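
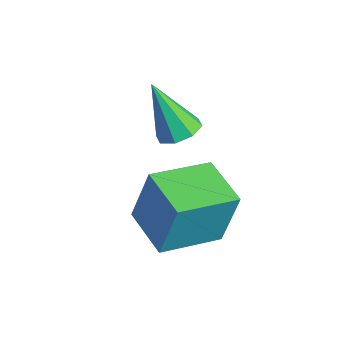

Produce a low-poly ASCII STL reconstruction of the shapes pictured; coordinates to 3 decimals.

solid 
facet normal 0.375 0.249 -0.893
outer loop
vertex 1.005 3.072 -3.435
vertex 0.39 2.993 -3.715
vertex 0.725 3.511 -3.43
endloop
endfacet
facet normal 0.597 0.373 0.711
outer loop
vertex 1.005 3.072 -3.435
vertex 0.725 3.511 -3.43
vertex -0.31 2.527 -2.045
endloop
endfacet
facet normal 0.375 0.249 -0.893
outer loop
vertex 0.725 3.511 -3.43
vertex 0.39 2.993 -3.715
vertex 0.249 3.646 -3.592
endloop
endfacet
facet normal 0.027 0.805 0.592
outer loop
vertex 0.725 3.511 -3.43
vertex 0.249 3.646 -3.592
vertex -0.31 2.527 -2.045
endloop
endfacet
facet normal 0.375 0.249 -0.893
outer loop
vertex 0.249 3.646 -3.592
vertex 0.39 2.993 -3.715
vertex -0.144 3.399 -3.826
endloop
endfacet
facet normal -0.628 0.720 0.294
outer loop
vertex 0.249 3.646 -3.592
vertex -0.144 3.399 -3.826
vertex -0.31 2.527 -2.045
endloop
endfacet
facet normal 0.374 0.248 -0.893
outer loop
vertex -0.144 3.399 -3.826
vertex 0.39 2.993 -3.715
vertex -0.225 2.913 -3.995
endloop
endfacet
facet normal -0.986 0.168 -0.010
outer loop
vertex -0.144 3.399 -3.826
vertex -0.225 2.913 -3.995
vertex -0.31 2.527 -2.045
endloop
endfacet
facet normal 0.374 0.249 -0.893
outer loop
vertex -0.225 2.913 -3.995
vertex 0.39 2.993 -3.715
vertex 0.055 2.474 -4.0
endloop
endfacet
facet normal -0.835 -0.531 -0.142
outer loop
vertex -0.225 2.913 -3.995
vertex 0.055 2.474 -4.0
vertex -0.31 2.527 -2.045
endloop
endfacet
facet normal 0.375 0.249 -0.893
outer loop
vertex 0.055 2.474 -4.0
vertex 0.39 2.993 -3.715
vertex 0.531 2.339 -3.838
endloop
endfacet
facet normal -0.265 -0.964 -0.023
outer loop
vertex 0.055 2.474 -4.0
vertex 0.531 2.339 -3.838
vertex -0.31 2.527 -2.045
endloop
endfacet
facet normal 0.375 0.249 -0.893
outer loop
vertex 0.531 2.339 -3.838
vertex 0.39 2.993 -3.715
vertex 0.924 2.587 -3.604
endloop
endfacet
facet normal 0.390 -0.878 0.275
outer loop
vertex 0.531 2.339 -3.838
vertex 0.924 2.587 -3.604
vertex -0.31 2.527 -2.045
endloop
endfacet
facet normal 0.375 0.249 -0.893
outer loop
vertex 0.924 2.587 -3.604
vertex 0.39 2.993 -3.715
vertex 1.005 3.072 -3.435
endloop
endfacet
facet normal 0.747 -0.326 0.579
outer loop
vertex 0.924 2.587 -3.604
vertex 1.005 3.072 -3.435
vertex -0.31 2.527 -2.045
endloop
endfacet
facet normal -0.993 -0.004 0.119
outer loop
vertex 2.517 0.987 -2.73
vertex 2.459 2.817 -3.157
vertex 2.312 0.577 -4.46
endloop
endfacet
facet normal 0.031 -0.973 0.227
outer loop
vertex 3.841 0.583 -4.643
vertex 2.517 0.987 -2.73
vertex 2.312 0.577 -4.46
endloop
endfacet
facet normal -0.993 -0.004 0.119
outer loop
vertex 2.312 0.577 -4.46
vertex 2.459 2.817 -3.157
vertex 2.254 2.407 -4.887
endloop
endfacet
facet normal -0.115 -0.229 -0.967
outer loop
vertex 2.254 2.407 -4.887
vertex 3.841 0.583 -4.643
vertex 2.312 0.577 -4.46
endloop
endfacet
facet normal 0.115 0.229 0.967
outer loop
vertex 2.517 0.987 -2.73
vertex 3.988 2.823 -3.34
vertex 2.459 2.817 -3.157
endloop
endfacet
facet normal 0.031 -0.973 0.227
outer loop
vertex 4.046 0.993 -2.913
vertex 2.517 0.987 -2.73
vertex 3.841 0.583 -4.643
endloop
endfacet
facet normal 0.115 0.229 0.967
outer loop
vertex 4.046 0.993 -2.913
vertex 3.988 2.823 -3.34
vertex 2.517 0.987 -2.73
endloop
endfacet
facet normal -0.031 0.973 -0.227
outer loop
vertex 2.459 2.817 -3.157
vertex 3.988 2.823 -3.34
vertex 2.254 2.407 -4.887
endloop
endfacet
facet normal -0.115 -0.229 -0.967
outer loop
vertex 3.783 2.413 -5.07
vertex 3.841 0.583 -4.643
vertex 2.254 2.407 -4.887
endloop
endfacet
facet normal -0.031 0.973 -0.227
outer loop
vertex 2.254 2.407 -4.887
vertex 3.988 2.823 -3.34
vertex 3.783 2.413 -5.07
endloop
endfacet
facet normal 0.993 0.004 -0.119
outer loop
vertex 3.783 2.413 -5.07
vertex 4.046 0.993 -2.913
vertex 3.841 0.583 -4.643
endloop
endfacet
facet normal 0.993 0.004 -0.119
outer loop
vertex 3.988 2.823 -3.34
vertex 4.046 0.993 -2.913
vertex 3.783 2.413 -5.07
endloop
endfacet

endsolid


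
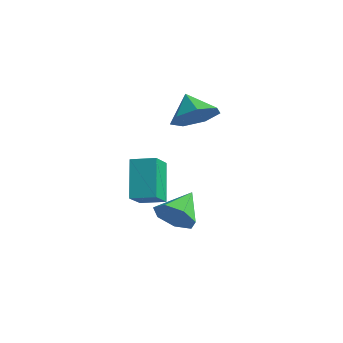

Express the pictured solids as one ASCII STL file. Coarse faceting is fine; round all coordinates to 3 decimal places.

solid 
facet normal 0.333 -0.828 -0.452
outer loop
vertex 3.109 -0.287 -1.451
vertex 2.716 -0.807 -0.788
vertex 2.348 -0.517 -1.591
endloop
endfacet
facet normal -0.146 0.820 -0.553
outer loop
vertex 3.109 -0.287 -1.451
vertex 2.348 -0.517 -1.591
vertex 2.204 0.467 -0.092
endloop
endfacet
facet normal 0.333 -0.828 -0.451
outer loop
vertex 2.348 -0.517 -1.591
vertex 2.716 -0.807 -0.788
vertex 1.864 -0.965 -1.126
endloop
endfacet
facet normal -0.798 0.466 -0.382
outer loop
vertex 2.348 -0.517 -1.591
vertex 1.864 -0.965 -1.126
vertex 2.204 0.467 -0.092
endloop
endfacet
facet normal 0.333 -0.827 -0.453
outer loop
vertex 1.864 -0.965 -1.126
vertex 2.716 -0.807 -0.788
vertex 2.022 -1.295 -0.407
endloop
endfacet
facet normal -0.969 0.057 0.239
outer loop
vertex 1.864 -0.965 -1.126
vertex 2.022 -1.295 -0.407
vertex 2.204 0.467 -0.092
endloop
endfacet
facet normal 0.334 -0.827 -0.452
outer loop
vertex 2.022 -1.295 -0.407
vertex 2.716 -0.807 -0.788
vertex 2.702 -1.257 0.026
endloop
endfacet
facet normal -0.531 -0.096 0.842
outer loop
vertex 2.022 -1.295 -0.407
vertex 2.702 -1.257 0.026
vertex 2.204 0.467 -0.092
endloop
endfacet
facet normal 0.332 -0.828 -0.452
outer loop
vertex 2.702 -1.257 0.026
vertex 2.716 -0.807 -0.788
vertex 3.393 -0.881 -0.155
endloop
endfacet
facet normal 0.189 0.121 0.974
outer loop
vertex 2.702 -1.257 0.026
vertex 3.393 -0.881 -0.155
vertex 2.204 0.467 -0.092
endloop
endfacet
facet normal 0.333 -0.827 -0.452
outer loop
vertex 3.393 -0.881 -0.155
vertex 2.716 -0.807 -0.788
vertex 3.574 -0.449 -0.812
endloop
endfacet
facet normal 0.646 0.544 0.536
outer loop
vertex 3.393 -0.881 -0.155
vertex 3.574 -0.449 -0.812
vertex 2.204 0.467 -0.092
endloop
endfacet
facet normal 0.333 -0.828 -0.452
outer loop
vertex 3.574 -0.449 -0.812
vertex 2.716 -0.807 -0.788
vertex 3.109 -0.287 -1.451
endloop
endfacet
facet normal 0.496 0.856 -0.144
outer loop
vertex 3.574 -0.449 -0.812
vertex 3.109 -0.287 -1.451
vertex 2.204 0.467 -0.092
endloop
endfacet
facet normal -0.397 0.685 -0.611
outer loop
vertex 0.92 -1.073 1.429
vertex 1.733 -0.423 1.63
vertex 1.879 -1.82 -0.032
endloop
endfacet
facet normal -0.767 -0.613 -0.190
outer loop
vertex 2.387 -2.697 0.75
vertex 0.92 -1.073 1.429
vertex 1.879 -1.82 -0.032
endloop
endfacet
facet normal -0.397 0.685 -0.611
outer loop
vertex 1.879 -1.82 -0.032
vertex 1.733 -0.423 1.63
vertex 2.692 -1.17 0.169
endloop
endfacet
facet normal 0.504 -0.393 -0.769
outer loop
vertex 2.692 -1.17 0.169
vertex 2.387 -2.697 0.75
vertex 1.879 -1.82 -0.032
endloop
endfacet
facet normal -0.504 0.393 0.769
outer loop
vertex 0.92 -1.073 1.429
vertex 2.241 -1.3 2.412
vertex 1.733 -0.423 1.63
endloop
endfacet
facet normal -0.767 -0.613 -0.190
outer loop
vertex 1.428 -1.95 2.211
vertex 0.92 -1.073 1.429
vertex 2.387 -2.697 0.75
endloop
endfacet
facet normal -0.504 0.393 0.769
outer loop
vertex 1.428 -1.95 2.211
vertex 2.241 -1.3 2.412
vertex 0.92 -1.073 1.429
endloop
endfacet
facet normal 0.767 0.613 0.190
outer loop
vertex 1.733 -0.423 1.63
vertex 2.241 -1.3 2.412
vertex 2.692 -1.17 0.169
endloop
endfacet
facet normal 0.504 -0.393 -0.769
outer loop
vertex 3.2 -2.047 0.951
vertex 2.387 -2.697 0.75
vertex 2.692 -1.17 0.169
endloop
endfacet
facet normal 0.767 0.613 0.190
outer loop
vertex 2.692 -1.17 0.169
vertex 2.241 -1.3 2.412
vertex 3.2 -2.047 0.951
endloop
endfacet
facet normal 0.397 -0.685 0.611
outer loop
vertex 3.2 -2.047 0.951
vertex 1.428 -1.95 2.211
vertex 2.387 -2.697 0.75
endloop
endfacet
facet normal 0.397 -0.685 0.611
outer loop
vertex 2.241 -1.3 2.412
vertex 1.428 -1.95 2.211
vertex 3.2 -2.047 0.951
endloop
endfacet
facet normal 0.727 -0.183 -0.662
outer loop
vertex 0.188 3.336 2.924
vertex -0.533 2.818 2.276
vertex -0.26 3.883 2.282
endloop
endfacet
facet normal -0.028 0.751 0.660
outer loop
vertex 0.188 3.336 2.924
vertex -0.26 3.883 2.282
vertex -1.507 3.062 3.164
endloop
endfacet
facet normal 0.726 -0.182 -0.663
outer loop
vertex -0.26 3.883 2.282
vertex -0.533 2.818 2.276
vertex -0.914 3.627 1.636
endloop
endfacet
facet normal -0.475 0.869 0.137
outer loop
vertex -0.26 3.883 2.282
vertex -0.914 3.627 1.636
vertex -1.507 3.062 3.164
endloop
endfacet
facet normal 0.726 -0.182 -0.663
outer loop
vertex -0.914 3.627 1.636
vertex -0.533 2.818 2.276
vertex -1.282 2.762 1.471
endloop
endfacet
facet normal -0.889 0.415 -0.192
outer loop
vertex -0.914 3.627 1.636
vertex -1.282 2.762 1.471
vertex -1.507 3.062 3.164
endloop
endfacet
facet normal 0.726 -0.183 -0.663
outer loop
vertex -1.282 2.762 1.471
vertex -0.533 2.818 2.276
vertex -1.086 1.939 1.913
endloop
endfacet
facet normal -0.959 -0.271 -0.079
outer loop
vertex -1.282 2.762 1.471
vertex -1.086 1.939 1.913
vertex -1.507 3.062 3.164
endloop
endfacet
facet normal 0.726 -0.183 -0.663
outer loop
vertex -1.086 1.939 1.913
vertex -0.533 2.818 2.276
vertex -0.474 1.777 2.627
endloop
endfacet
facet normal -0.632 -0.670 0.389
outer loop
vertex -1.086 1.939 1.913
vertex -0.474 1.777 2.627
vertex -1.507 3.062 3.164
endloop
endfacet
facet normal 0.727 -0.182 -0.662
outer loop
vertex -0.474 1.777 2.627
vertex -0.533 2.818 2.276
vertex 0.093 2.399 3.078
endloop
endfacet
facet normal -0.154 -0.484 0.861
outer loop
vertex -0.474 1.777 2.627
vertex 0.093 2.399 3.078
vertex -1.507 3.062 3.164
endloop
endfacet
facet normal 0.727 -0.183 -0.662
outer loop
vertex 0.093 2.399 3.078
vertex -0.533 2.818 2.276
vertex 0.188 3.336 2.924
endloop
endfacet
facet normal 0.115 0.150 0.982
outer loop
vertex 0.093 2.399 3.078
vertex 0.188 3.336 2.924
vertex -1.507 3.062 3.164
endloop
endfacet

endsolid


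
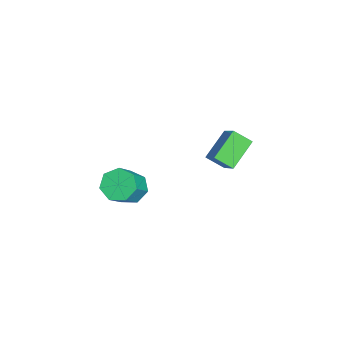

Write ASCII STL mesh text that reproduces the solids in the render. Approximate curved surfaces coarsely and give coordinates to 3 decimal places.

solid 
facet normal -0.580 0.649 0.492
outer loop
vertex -1.282 3.039 -0.187
vertex -0.932 3.659 -0.593
vertex -2.247 2.931 -1.181
endloop
endfacet
facet normal -0.426 -0.757 0.496
outer loop
vertex -1.488 2.081 -1.827
vertex -1.282 3.039 -0.187
vertex -2.247 2.931 -1.181
endloop
endfacet
facet normal -0.580 0.649 0.493
outer loop
vertex -2.247 2.931 -1.181
vertex -0.932 3.659 -0.593
vertex -1.898 3.552 -1.588
endloop
endfacet
facet normal -0.695 -0.078 -0.715
outer loop
vertex -1.898 3.552 -1.588
vertex -1.488 2.081 -1.827
vertex -2.247 2.931 -1.181
endloop
endfacet
facet normal 0.695 0.076 0.715
outer loop
vertex -1.282 3.039 -0.187
vertex -0.173 2.809 -1.239
vertex -0.932 3.659 -0.593
endloop
endfacet
facet normal -0.427 -0.757 0.496
outer loop
vertex -0.522 2.188 -0.832
vertex -1.282 3.039 -0.187
vertex -1.488 2.081 -1.827
endloop
endfacet
facet normal 0.695 0.078 0.715
outer loop
vertex -0.522 2.188 -0.832
vertex -0.173 2.809 -1.239
vertex -1.282 3.039 -0.187
endloop
endfacet
facet normal 0.426 0.757 -0.495
outer loop
vertex -0.932 3.659 -0.593
vertex -0.173 2.809 -1.239
vertex -1.898 3.552 -1.588
endloop
endfacet
facet normal -0.694 -0.077 -0.716
outer loop
vertex -1.138 2.701 -2.233
vertex -1.488 2.081 -1.827
vertex -1.898 3.552 -1.588
endloop
endfacet
facet normal 0.426 0.757 -0.496
outer loop
vertex -1.898 3.552 -1.588
vertex -0.173 2.809 -1.239
vertex -1.138 2.701 -2.233
endloop
endfacet
facet normal 0.579 -0.650 -0.493
outer loop
vertex -1.138 2.701 -2.233
vertex -0.522 2.188 -0.832
vertex -1.488 2.081 -1.827
endloop
endfacet
facet normal 0.580 -0.649 -0.493
outer loop
vertex -0.173 2.809 -1.239
vertex -0.522 2.188 -0.832
vertex -1.138 2.701 -2.233
endloop
endfacet
facet normal -0.560 0.294 -0.774
outer loop
vertex 0.782 -1.364 -1.307
vertex 0.421 -0.988 -0.903
vertex 0.967 -0.827 -1.237
endloop
endfacet
facet normal 0.762 -0.181 -0.622
outer loop
vertex 0.782 -1.364 -1.307
vertex 0.967 -0.827 -1.237
vertex 1.859 -1.929 0.178
endloop
endfacet
facet normal 0.762 -0.181 -0.622
outer loop
vertex 1.859 -1.929 0.178
vertex 0.967 -0.827 -1.237
vertex 2.044 -1.392 0.248
endloop
endfacet
facet normal 0.562 -0.294 0.773
outer loop
vertex 1.859 -1.929 0.178
vertex 2.044 -1.392 0.248
vertex 1.499 -1.552 0.583
endloop
endfacet
facet normal -0.560 0.294 -0.774
outer loop
vertex 0.967 -0.827 -1.237
vertex 0.421 -0.988 -0.903
vertex 0.741 -0.41 -0.915
endloop
endfacet
facet normal 0.728 0.620 -0.292
outer loop
vertex 0.967 -0.827 -1.237
vertex 0.741 -0.41 -0.915
vertex 2.044 -1.392 0.248
endloop
endfacet
facet normal 0.728 0.620 -0.292
outer loop
vertex 2.044 -1.392 0.248
vertex 0.741 -0.41 -0.915
vertex 1.818 -0.975 0.57
endloop
endfacet
facet normal 0.562 -0.293 0.774
outer loop
vertex 2.044 -1.392 0.248
vertex 1.818 -0.975 0.57
vertex 1.499 -1.552 0.583
endloop
endfacet
facet normal -0.561 0.295 -0.773
outer loop
vertex 0.741 -0.41 -0.915
vertex 0.421 -0.988 -0.903
vertex 0.275 -0.429 -0.584
endloop
endfacet
facet normal 0.145 0.955 0.258
outer loop
vertex 0.741 -0.41 -0.915
vertex 0.275 -0.429 -0.584
vertex 1.818 -0.975 0.57
endloop
endfacet
facet normal 0.145 0.955 0.258
outer loop
vertex 1.818 -0.975 0.57
vertex 0.275 -0.429 -0.584
vertex 1.352 -0.994 0.902
endloop
endfacet
facet normal 0.563 -0.294 0.773
outer loop
vertex 1.818 -0.975 0.57
vertex 1.352 -0.994 0.902
vertex 1.499 -1.552 0.583
endloop
endfacet
facet normal -0.560 0.295 -0.774
outer loop
vertex 0.275 -0.429 -0.584
vertex 0.421 -0.988 -0.903
vertex -0.082 -0.868 -0.493
endloop
endfacet
facet normal -0.546 0.571 0.613
outer loop
vertex 0.275 -0.429 -0.584
vertex -0.082 -0.868 -0.493
vertex 1.352 -0.994 0.902
endloop
endfacet
facet normal -0.546 0.570 0.613
outer loop
vertex 1.352 -0.994 0.902
vertex -0.082 -0.868 -0.493
vertex 0.996 -1.433 0.993
endloop
endfacet
facet normal 0.561 -0.295 0.774
outer loop
vertex 1.352 -0.994 0.902
vertex 0.996 -1.433 0.993
vertex 1.499 -1.552 0.583
endloop
endfacet
facet normal -0.561 0.293 -0.774
outer loop
vertex -0.082 -0.868 -0.493
vertex 0.421 -0.988 -0.903
vertex -0.059 -1.397 -0.71
endloop
endfacet
facet normal -0.827 -0.244 0.507
outer loop
vertex -0.082 -0.868 -0.493
vertex -0.059 -1.397 -0.71
vertex 0.996 -1.433 0.993
endloop
endfacet
facet normal -0.827 -0.243 0.507
outer loop
vertex 0.996 -1.433 0.993
vertex -0.059 -1.397 -0.71
vertex 1.018 -1.962 0.775
endloop
endfacet
facet normal 0.561 -0.295 0.774
outer loop
vertex 0.996 -1.433 0.993
vertex 1.018 -1.962 0.775
vertex 1.499 -1.552 0.583
endloop
endfacet
facet normal -0.562 0.294 -0.773
outer loop
vertex -0.059 -1.397 -0.71
vertex 0.421 -0.988 -0.903
vertex 0.325 -1.618 -1.073
endloop
endfacet
facet normal -0.485 -0.874 0.019
outer loop
vertex -0.059 -1.397 -0.71
vertex 0.325 -1.618 -1.073
vertex 1.018 -1.962 0.775
endloop
endfacet
facet normal -0.485 -0.874 0.019
outer loop
vertex 1.018 -1.962 0.775
vertex 0.325 -1.618 -1.073
vertex 1.402 -2.183 0.413
endloop
endfacet
facet normal 0.560 -0.295 0.774
outer loop
vertex 1.018 -1.962 0.775
vertex 1.402 -2.183 0.413
vertex 1.499 -1.552 0.583
endloop
endfacet
facet normal -0.560 0.294 -0.774
outer loop
vertex 0.325 -1.618 -1.073
vertex 0.421 -0.988 -0.903
vertex 0.782 -1.364 -1.307
endloop
endfacet
facet normal 0.223 -0.847 -0.483
outer loop
vertex 0.325 -1.618 -1.073
vertex 0.782 -1.364 -1.307
vertex 1.402 -2.183 0.413
endloop
endfacet
facet normal 0.222 -0.847 -0.483
outer loop
vertex 1.402 -2.183 0.413
vertex 0.782 -1.364 -1.307
vertex 1.859 -1.929 0.178
endloop
endfacet
facet normal 0.561 -0.295 0.773
outer loop
vertex 1.402 -2.183 0.413
vertex 1.859 -1.929 0.178
vertex 1.499 -1.552 0.583
endloop
endfacet

endsolid


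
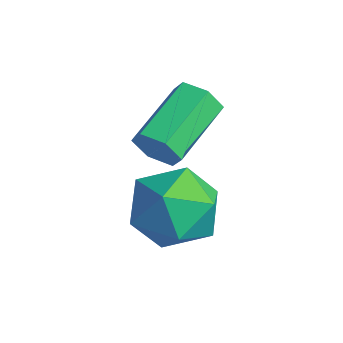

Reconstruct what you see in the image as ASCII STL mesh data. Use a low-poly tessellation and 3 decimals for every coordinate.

solid 
facet normal -0.984 -0.168 0.055
outer loop
vertex 2.819 0.414 2.584
vertex 2.962 -0.642 1.928
vertex 3.036 -0.666 3.177
endloop
endfacet
facet normal -0.754 0.193 0.628
outer loop
vertex 2.819 0.414 2.584
vertex 3.036 -0.666 3.177
vertex 3.614 0.379 3.55
endloop
endfacet
facet normal -0.452 0.797 0.400
outer loop
vertex 2.819 0.414 2.584
vertex 3.614 0.379 3.55
vertex 3.896 1.05 2.532
endloop
endfacet
facet normal -0.494 0.811 -0.312
outer loop
vertex 2.819 0.414 2.584
vertex 3.896 1.05 2.532
vertex 3.493 0.419 1.529
endloop
endfacet
facet normal -0.824 0.215 -0.525
outer loop
vertex 2.819 0.414 2.584
vertex 3.493 0.419 1.529
vertex 2.962 -0.642 1.928
endloop
endfacet
facet normal -0.251 -0.199 0.947
outer loop
vertex 3.614 0.379 3.55
vertex 3.036 -0.666 3.177
vertex 4.247 -0.699 3.491
endloop
endfacet
facet normal -0.624 -0.781 0.022
outer loop
vertex 3.036 -0.666 3.177
vertex 2.962 -0.642 1.928
vertex 3.844 -1.33 2.488
endloop
endfacet
facet normal -0.363 -0.163 -0.917
outer loop
vertex 2.962 -0.642 1.928
vertex 3.493 0.419 1.529
vertex 4.126 -0.659 1.47
endloop
endfacet
facet normal 0.170 0.802 -0.573
outer loop
vertex 3.493 0.419 1.529
vertex 3.896 1.05 2.532
vertex 4.704 0.386 1.843
endloop
endfacet
facet normal 0.239 0.779 0.580
outer loop
vertex 3.896 1.05 2.532
vertex 3.614 0.379 3.55
vertex 4.778 0.362 3.092
endloop
endfacet
facet normal 0.494 -0.811 0.312
outer loop
vertex 4.921 -0.694 2.436
vertex 4.247 -0.699 3.491
vertex 3.844 -1.33 2.488
endloop
endfacet
facet normal 0.452 -0.797 -0.400
outer loop
vertex 4.921 -0.694 2.436
vertex 3.844 -1.33 2.488
vertex 4.126 -0.659 1.47
endloop
endfacet
facet normal 0.754 -0.193 -0.628
outer loop
vertex 4.921 -0.694 2.436
vertex 4.126 -0.659 1.47
vertex 4.704 0.386 1.843
endloop
endfacet
facet normal 0.984 0.168 -0.055
outer loop
vertex 4.921 -0.694 2.436
vertex 4.704 0.386 1.843
vertex 4.778 0.362 3.092
endloop
endfacet
facet normal 0.824 -0.215 0.525
outer loop
vertex 4.921 -0.694 2.436
vertex 4.778 0.362 3.092
vertex 4.247 -0.699 3.491
endloop
endfacet
facet normal -0.170 -0.802 0.573
outer loop
vertex 3.844 -1.33 2.488
vertex 4.247 -0.699 3.491
vertex 3.036 -0.666 3.177
endloop
endfacet
facet normal -0.239 -0.779 -0.580
outer loop
vertex 4.126 -0.659 1.47
vertex 3.844 -1.33 2.488
vertex 2.962 -0.642 1.928
endloop
endfacet
facet normal 0.251 0.199 -0.947
outer loop
vertex 4.704 0.386 1.843
vertex 4.126 -0.659 1.47
vertex 3.493 0.419 1.529
endloop
endfacet
facet normal 0.624 0.781 -0.022
outer loop
vertex 4.778 0.362 3.092
vertex 4.704 0.386 1.843
vertex 3.896 1.05 2.532
endloop
endfacet
facet normal 0.363 0.163 0.917
outer loop
vertex 4.247 -0.699 3.491
vertex 4.778 0.362 3.092
vertex 3.614 0.379 3.55
endloop
endfacet
facet normal 0.386 -0.864 -0.323
outer loop
vertex 2.799 0.309 3.865
vertex 2.37 0.329 3.3
vertex 3.013 0.628 3.268
endloop
endfacet
facet normal 0.872 0.226 0.434
outer loop
vertex 2.799 0.309 3.865
vertex 3.013 0.628 3.268
vertex 2.04 2.01 4.505
endloop
endfacet
facet normal 0.872 0.227 0.433
outer loop
vertex 2.04 2.01 4.505
vertex 3.013 0.628 3.268
vertex 2.253 2.33 3.908
endloop
endfacet
facet normal -0.385 0.864 0.325
outer loop
vertex 2.04 2.01 4.505
vertex 2.253 2.33 3.908
vertex 1.61 2.031 3.94
endloop
endfacet
facet normal 0.385 -0.864 -0.325
outer loop
vertex 3.013 0.628 3.268
vertex 2.37 0.329 3.3
vertex 2.583 0.649 2.703
endloop
endfacet
facet normal 0.697 0.503 -0.511
outer loop
vertex 3.013 0.628 3.268
vertex 2.583 0.649 2.703
vertex 2.253 2.33 3.908
endloop
endfacet
facet normal 0.697 0.503 -0.511
outer loop
vertex 2.253 2.33 3.908
vertex 2.583 0.649 2.703
vertex 1.824 2.35 3.343
endloop
endfacet
facet normal -0.386 0.864 0.323
outer loop
vertex 2.253 2.33 3.908
vertex 1.824 2.35 3.343
vertex 1.61 2.031 3.94
endloop
endfacet
facet normal 0.385 -0.864 -0.325
outer loop
vertex 2.583 0.649 2.703
vertex 2.37 0.329 3.3
vertex 1.94 0.35 2.735
endloop
endfacet
facet normal -0.176 0.277 -0.945
outer loop
vertex 2.583 0.649 2.703
vertex 1.94 0.35 2.735
vertex 1.824 2.35 3.343
endloop
endfacet
facet normal -0.176 0.277 -0.945
outer loop
vertex 1.824 2.35 3.343
vertex 1.94 0.35 2.735
vertex 1.181 2.051 3.375
endloop
endfacet
facet normal -0.386 0.864 0.323
outer loop
vertex 1.824 2.35 3.343
vertex 1.181 2.051 3.375
vertex 1.61 2.031 3.94
endloop
endfacet
facet normal 0.385 -0.864 -0.325
outer loop
vertex 1.94 0.35 2.735
vertex 2.37 0.329 3.3
vertex 1.727 0.03 3.332
endloop
endfacet
facet normal -0.873 -0.227 -0.433
outer loop
vertex 1.94 0.35 2.735
vertex 1.727 0.03 3.332
vertex 1.181 2.051 3.375
endloop
endfacet
facet normal -0.872 -0.226 -0.434
outer loop
vertex 1.181 2.051 3.375
vertex 1.727 0.03 3.332
vertex 0.967 1.732 3.972
endloop
endfacet
facet normal -0.386 0.864 0.323
outer loop
vertex 1.181 2.051 3.375
vertex 0.967 1.732 3.972
vertex 1.61 2.031 3.94
endloop
endfacet
facet normal 0.386 -0.864 -0.323
outer loop
vertex 1.727 0.03 3.332
vertex 2.37 0.329 3.3
vertex 2.156 0.01 3.897
endloop
endfacet
facet normal -0.697 -0.503 0.511
outer loop
vertex 1.727 0.03 3.332
vertex 2.156 0.01 3.897
vertex 0.967 1.732 3.972
endloop
endfacet
facet normal -0.697 -0.503 0.511
outer loop
vertex 0.967 1.732 3.972
vertex 2.156 0.01 3.897
vertex 1.397 1.711 4.537
endloop
endfacet
facet normal -0.385 0.864 0.325
outer loop
vertex 0.967 1.732 3.972
vertex 1.397 1.711 4.537
vertex 1.61 2.031 3.94
endloop
endfacet
facet normal 0.386 -0.864 -0.323
outer loop
vertex 2.156 0.01 3.897
vertex 2.37 0.329 3.3
vertex 2.799 0.309 3.865
endloop
endfacet
facet normal 0.176 -0.277 0.945
outer loop
vertex 2.156 0.01 3.897
vertex 2.799 0.309 3.865
vertex 1.397 1.711 4.537
endloop
endfacet
facet normal 0.176 -0.277 0.945
outer loop
vertex 1.397 1.711 4.537
vertex 2.799 0.309 3.865
vertex 2.04 2.01 4.505
endloop
endfacet
facet normal -0.385 0.864 0.325
outer loop
vertex 1.397 1.711 4.537
vertex 2.04 2.01 4.505
vertex 1.61 2.031 3.94
endloop
endfacet

endsolid


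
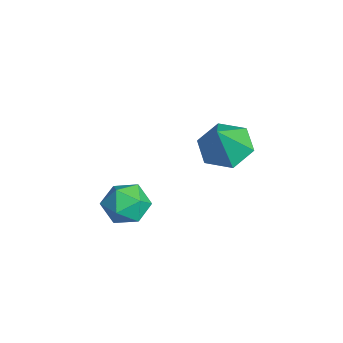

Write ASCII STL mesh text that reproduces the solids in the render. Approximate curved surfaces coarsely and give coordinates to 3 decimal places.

solid 
facet normal -0.446 0.309 -0.840
outer loop
vertex -3.224 1.976 1.075
vertex -3.754 1.176 1.062
vertex -4.075 1.956 1.519
endloop
endfacet
facet normal 0.318 0.699 0.640
outer loop
vertex -3.224 1.976 1.075
vertex -4.075 1.956 1.519
vertex -3.046 0.684 2.398
endloop
endfacet
facet normal -0.446 0.309 -0.840
outer loop
vertex -4.075 1.956 1.519
vertex -3.754 1.176 1.062
vertex -4.605 1.156 1.506
endloop
endfacet
facet normal -0.418 0.263 0.870
outer loop
vertex -4.075 1.956 1.519
vertex -4.605 1.156 1.506
vertex -3.046 0.684 2.398
endloop
endfacet
facet normal -0.446 0.309 -0.840
outer loop
vertex -4.605 1.156 1.506
vertex -3.754 1.176 1.062
vertex -4.284 0.375 1.049
endloop
endfacet
facet normal -0.530 -0.580 0.619
outer loop
vertex -4.605 1.156 1.506
vertex -4.284 0.375 1.049
vertex -3.046 0.684 2.398
endloop
endfacet
facet normal -0.446 0.309 -0.840
outer loop
vertex -4.284 0.375 1.049
vertex -3.754 1.176 1.062
vertex -3.433 0.395 0.605
endloop
endfacet
facet normal 0.095 -0.986 0.138
outer loop
vertex -4.284 0.375 1.049
vertex -3.433 0.395 0.605
vertex -3.046 0.684 2.398
endloop
endfacet
facet normal -0.446 0.309 -0.840
outer loop
vertex -3.433 0.395 0.605
vertex -3.754 1.176 1.062
vertex -2.903 1.196 0.618
endloop
endfacet
facet normal 0.831 -0.548 -0.091
outer loop
vertex -3.433 0.395 0.605
vertex -2.903 1.196 0.618
vertex -3.046 0.684 2.398
endloop
endfacet
facet normal -0.446 0.309 -0.840
outer loop
vertex -2.903 1.196 0.618
vertex -3.754 1.176 1.062
vertex -3.224 1.976 1.075
endloop
endfacet
facet normal 0.942 0.294 0.160
outer loop
vertex -2.903 1.196 0.618
vertex -3.224 1.976 1.075
vertex -3.046 0.684 2.398
endloop
endfacet
facet normal 0.136 0.256 0.957
outer loop
vertex -2.283 -2.027 0.972
vertex -1.951 -2.795 1.13
vertex -1.445 -2.154 0.887
endloop
endfacet
facet normal 0.179 0.827 0.532
outer loop
vertex -2.283 -2.027 0.972
vertex -1.445 -2.154 0.887
vertex -1.866 -1.691 0.309
endloop
endfacet
facet normal -0.435 0.883 0.174
outer loop
vertex -2.283 -2.027 0.972
vertex -1.866 -1.691 0.309
vertex -2.632 -2.046 0.195
endloop
endfacet
facet normal -0.859 0.346 0.377
outer loop
vertex -2.283 -2.027 0.972
vertex -2.632 -2.046 0.195
vertex -2.684 -2.728 0.702
endloop
endfacet
facet normal -0.507 -0.042 0.861
outer loop
vertex -2.283 -2.027 0.972
vertex -2.684 -2.728 0.702
vertex -1.951 -2.795 1.13
endloop
endfacet
facet normal 0.701 0.711 0.059
outer loop
vertex -1.866 -1.691 0.309
vertex -1.445 -2.154 0.887
vertex -1.276 -2.252 0.058
endloop
endfacet
facet normal 0.630 -0.214 0.747
outer loop
vertex -1.445 -2.154 0.887
vertex -1.951 -2.795 1.13
vertex -1.328 -2.934 0.565
endloop
endfacet
facet normal -0.409 -0.695 0.592
outer loop
vertex -1.951 -2.795 1.13
vertex -2.684 -2.728 0.702
vertex -2.094 -3.289 0.451
endloop
endfacet
facet normal -0.979 -0.068 -0.192
outer loop
vertex -2.684 -2.728 0.702
vertex -2.632 -2.046 0.195
vertex -2.515 -2.826 -0.127
endloop
endfacet
facet normal -0.294 0.801 -0.521
outer loop
vertex -2.632 -2.046 0.195
vertex -1.866 -1.691 0.309
vertex -2.009 -2.185 -0.37
endloop
endfacet
facet normal 0.859 -0.346 -0.377
outer loop
vertex -1.677 -2.953 -0.212
vertex -1.276 -2.252 0.058
vertex -1.328 -2.934 0.565
endloop
endfacet
facet normal 0.435 -0.883 -0.174
outer loop
vertex -1.677 -2.953 -0.212
vertex -1.328 -2.934 0.565
vertex -2.094 -3.289 0.451
endloop
endfacet
facet normal -0.179 -0.827 -0.532
outer loop
vertex -1.677 -2.953 -0.212
vertex -2.094 -3.289 0.451
vertex -2.515 -2.826 -0.127
endloop
endfacet
facet normal -0.136 -0.256 -0.957
outer loop
vertex -1.677 -2.953 -0.212
vertex -2.515 -2.826 -0.127
vertex -2.009 -2.185 -0.37
endloop
endfacet
facet normal 0.507 0.042 -0.861
outer loop
vertex -1.677 -2.953 -0.212
vertex -2.009 -2.185 -0.37
vertex -1.276 -2.252 0.058
endloop
endfacet
facet normal 0.979 0.068 0.192
outer loop
vertex -1.328 -2.934 0.565
vertex -1.276 -2.252 0.058
vertex -1.445 -2.154 0.887
endloop
endfacet
facet normal 0.294 -0.801 0.521
outer loop
vertex -2.094 -3.289 0.451
vertex -1.328 -2.934 0.565
vertex -1.951 -2.795 1.13
endloop
endfacet
facet normal -0.701 -0.711 -0.059
outer loop
vertex -2.515 -2.826 -0.127
vertex -2.094 -3.289 0.451
vertex -2.684 -2.728 0.702
endloop
endfacet
facet normal -0.630 0.214 -0.747
outer loop
vertex -2.009 -2.185 -0.37
vertex -2.515 -2.826 -0.127
vertex -2.632 -2.046 0.195
endloop
endfacet
facet normal 0.409 0.695 -0.592
outer loop
vertex -1.276 -2.252 0.058
vertex -2.009 -2.185 -0.37
vertex -1.866 -1.691 0.309
endloop
endfacet

endsolid


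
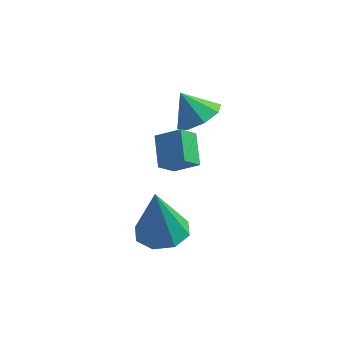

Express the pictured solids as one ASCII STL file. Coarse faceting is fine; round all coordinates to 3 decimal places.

solid 
facet normal -0.843 -0.009 -0.538
outer loop
vertex -2.902 0.267 -0.277
vertex -3.306 1.302 0.338
vertex -2.511 0.788 -0.898
endloop
endfacet
facet normal 0.318 -0.815 -0.484
outer loop
vertex -1.634 0.798 -0.338
vertex -2.902 0.267 -0.277
vertex -2.511 0.788 -0.898
endloop
endfacet
facet normal -0.843 -0.009 -0.538
outer loop
vertex -2.511 0.788 -0.898
vertex -3.306 1.302 0.338
vertex -2.915 1.823 -0.283
endloop
endfacet
facet normal 0.434 0.579 -0.690
outer loop
vertex -2.915 1.823 -0.283
vertex -1.634 0.798 -0.338
vertex -2.511 0.788 -0.898
endloop
endfacet
facet normal -0.434 -0.579 0.690
outer loop
vertex -2.902 0.267 -0.277
vertex -2.429 1.312 0.898
vertex -3.306 1.302 0.338
endloop
endfacet
facet normal 0.318 -0.815 -0.484
outer loop
vertex -2.025 0.277 0.283
vertex -2.902 0.267 -0.277
vertex -1.634 0.798 -0.338
endloop
endfacet
facet normal -0.434 -0.579 0.690
outer loop
vertex -2.025 0.277 0.283
vertex -2.429 1.312 0.898
vertex -2.902 0.267 -0.277
endloop
endfacet
facet normal -0.318 0.815 0.484
outer loop
vertex -3.306 1.302 0.338
vertex -2.429 1.312 0.898
vertex -2.915 1.823 -0.283
endloop
endfacet
facet normal 0.434 0.579 -0.690
outer loop
vertex -2.038 1.833 0.277
vertex -1.634 0.798 -0.338
vertex -2.915 1.823 -0.283
endloop
endfacet
facet normal -0.318 0.815 0.484
outer loop
vertex -2.915 1.823 -0.283
vertex -2.429 1.312 0.898
vertex -2.038 1.833 0.277
endloop
endfacet
facet normal 0.843 0.009 0.538
outer loop
vertex -2.038 1.833 0.277
vertex -2.025 0.277 0.283
vertex -1.634 0.798 -0.338
endloop
endfacet
facet normal 0.843 0.009 0.538
outer loop
vertex -2.429 1.312 0.898
vertex -2.025 0.277 0.283
vertex -2.038 1.833 0.277
endloop
endfacet
facet normal 0.582 -0.156 -0.798
outer loop
vertex -1.249 1.969 1.898
vertex -1.847 1.469 1.559
vertex -1.669 2.299 1.527
endloop
endfacet
facet normal 0.088 0.792 0.605
outer loop
vertex -1.249 1.969 1.898
vertex -1.669 2.299 1.527
vertex -2.533 1.651 2.501
endloop
endfacet
facet normal 0.580 -0.155 -0.799
outer loop
vertex -1.669 2.299 1.527
vertex -1.847 1.469 1.559
vertex -2.194 2.144 1.176
endloop
endfacet
facet normal -0.411 0.884 0.224
outer loop
vertex -1.669 2.299 1.527
vertex -2.194 2.144 1.176
vertex -2.533 1.651 2.501
endloop
endfacet
facet normal 0.582 -0.154 -0.798
outer loop
vertex -2.194 2.144 1.176
vertex -1.847 1.469 1.559
vertex -2.515 1.592 1.048
endloop
endfacet
facet normal -0.861 0.508 -0.031
outer loop
vertex -2.194 2.144 1.176
vertex -2.515 1.592 1.048
vertex -2.533 1.651 2.501
endloop
endfacet
facet normal 0.582 -0.155 -0.798
outer loop
vertex -2.515 1.592 1.048
vertex -1.847 1.469 1.559
vertex -2.445 0.969 1.22
endloop
endfacet
facet normal -0.993 -0.114 -0.008
outer loop
vertex -2.515 1.592 1.048
vertex -2.445 0.969 1.22
vertex -2.533 1.651 2.501
endloop
endfacet
facet normal 0.582 -0.154 -0.799
outer loop
vertex -2.445 0.969 1.22
vertex -1.847 1.469 1.559
vertex -2.025 0.638 1.59
endloop
endfacet
facet normal -0.734 -0.619 0.279
outer loop
vertex -2.445 0.969 1.22
vertex -2.025 0.638 1.59
vertex -2.533 1.651 2.501
endloop
endfacet
facet normal 0.581 -0.154 -0.799
outer loop
vertex -2.025 0.638 1.59
vertex -1.847 1.469 1.559
vertex -1.5 0.794 1.942
endloop
endfacet
facet normal -0.232 -0.712 0.662
outer loop
vertex -2.025 0.638 1.59
vertex -1.5 0.794 1.942
vertex -2.533 1.651 2.501
endloop
endfacet
facet normal 0.581 -0.154 -0.799
outer loop
vertex -1.5 0.794 1.942
vertex -1.847 1.469 1.559
vertex -1.179 1.345 2.069
endloop
endfacet
facet normal 0.216 -0.337 0.916
outer loop
vertex -1.5 0.794 1.942
vertex -1.179 1.345 2.069
vertex -2.533 1.651 2.501
endloop
endfacet
facet normal 0.581 -0.154 -0.799
outer loop
vertex -1.179 1.345 2.069
vertex -1.847 1.469 1.559
vertex -1.249 1.969 1.898
endloop
endfacet
facet normal 0.349 0.284 0.893
outer loop
vertex -1.179 1.345 2.069
vertex -1.249 1.969 1.898
vertex -2.533 1.651 2.501
endloop
endfacet
facet normal 0.106 0.025 -0.994
outer loop
vertex -1.831 0.04 -2.763
vertex -2.541 -0.584 -2.854
vertex -2.479 0.363 -2.824
endloop
endfacet
facet normal 0.363 0.814 0.453
outer loop
vertex -1.831 0.04 -2.763
vertex -2.479 0.363 -2.824
vertex -2.759 -0.636 -0.806
endloop
endfacet
facet normal 0.105 0.025 -0.994
outer loop
vertex -2.479 0.363 -2.824
vertex -2.541 -0.584 -2.854
vertex -3.164 0.131 -2.902
endloop
endfacet
facet normal -0.335 0.862 0.380
outer loop
vertex -2.479 0.363 -2.824
vertex -3.164 0.131 -2.902
vertex -2.759 -0.636 -0.806
endloop
endfacet
facet normal 0.105 0.025 -0.994
outer loop
vertex -3.164 0.131 -2.902
vertex -2.541 -0.584 -2.854
vertex -3.484 -0.52 -2.952
endloop
endfacet
facet normal -0.862 0.400 0.313
outer loop
vertex -3.164 0.131 -2.902
vertex -3.484 -0.52 -2.952
vertex -2.759 -0.636 -0.806
endloop
endfacet
facet normal 0.105 0.025 -0.994
outer loop
vertex -3.484 -0.52 -2.952
vertex -2.541 -0.584 -2.854
vertex -3.252 -1.209 -2.945
endloop
endfacet
facet normal -0.908 -0.303 0.290
outer loop
vertex -3.484 -0.52 -2.952
vertex -3.252 -1.209 -2.945
vertex -2.759 -0.636 -0.806
endloop
endfacet
facet normal 0.106 0.025 -0.994
outer loop
vertex -3.252 -1.209 -2.945
vertex -2.541 -0.584 -2.854
vertex -2.603 -1.532 -2.884
endloop
endfacet
facet normal -0.446 -0.834 0.326
outer loop
vertex -3.252 -1.209 -2.945
vertex -2.603 -1.532 -2.884
vertex -2.759 -0.636 -0.806
endloop
endfacet
facet normal 0.105 0.025 -0.994
outer loop
vertex -2.603 -1.532 -2.884
vertex -2.541 -0.584 -2.854
vertex -1.918 -1.3 -2.806
endloop
endfacet
facet normal 0.253 -0.881 0.399
outer loop
vertex -2.603 -1.532 -2.884
vertex -1.918 -1.3 -2.806
vertex -2.759 -0.636 -0.806
endloop
endfacet
facet normal 0.106 0.026 -0.994
outer loop
vertex -1.918 -1.3 -2.806
vertex -2.541 -0.584 -2.854
vertex -1.599 -0.649 -2.755
endloop
endfacet
facet normal 0.779 -0.418 0.467
outer loop
vertex -1.918 -1.3 -2.806
vertex -1.599 -0.649 -2.755
vertex -2.759 -0.636 -0.806
endloop
endfacet
facet normal 0.106 0.024 -0.994
outer loop
vertex -1.599 -0.649 -2.755
vertex -2.541 -0.584 -2.854
vertex -1.831 0.04 -2.763
endloop
endfacet
facet normal 0.825 0.283 0.489
outer loop
vertex -1.599 -0.649 -2.755
vertex -1.831 0.04 -2.763
vertex -2.759 -0.636 -0.806
endloop
endfacet

endsolid


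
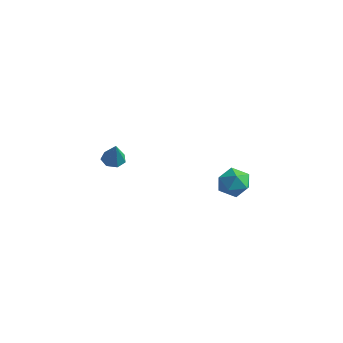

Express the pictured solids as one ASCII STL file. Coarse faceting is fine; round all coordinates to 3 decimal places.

solid 
facet normal -0.745 0.559 0.364
outer loop
vertex 0.896 4.202 1.846
vertex 0.453 3.615 1.842
vertex 0.858 3.766 2.438
endloop
endfacet
facet normal -0.112 0.804 0.585
outer loop
vertex 0.896 4.202 1.846
vertex 0.858 3.766 2.438
vertex 1.509 4.022 2.211
endloop
endfacet
facet normal 0.277 0.961 0.009
outer loop
vertex 0.896 4.202 1.846
vertex 1.509 4.022 2.211
vertex 1.508 4.029 1.475
endloop
endfacet
facet normal -0.115 0.814 -0.570
outer loop
vertex 0.896 4.202 1.846
vertex 1.508 4.029 1.475
vertex 0.855 3.777 1.247
endloop
endfacet
facet normal -0.746 0.566 -0.350
outer loop
vertex 0.896 4.202 1.846
vertex 0.855 3.777 1.247
vertex 0.453 3.615 1.842
endloop
endfacet
facet normal 0.217 0.277 0.936
outer loop
vertex 1.509 4.022 2.211
vertex 0.858 3.766 2.438
vertex 1.445 3.323 2.433
endloop
endfacet
facet normal -0.807 -0.117 0.578
outer loop
vertex 0.858 3.766 2.438
vertex 0.453 3.615 1.842
vertex 0.792 3.071 2.205
endloop
endfacet
facet normal -0.810 -0.109 -0.577
outer loop
vertex 0.453 3.615 1.842
vertex 0.855 3.777 1.247
vertex 0.791 3.078 1.469
endloop
endfacet
facet normal 0.213 0.292 -0.932
outer loop
vertex 0.855 3.777 1.247
vertex 1.508 4.029 1.475
vertex 1.442 3.334 1.242
endloop
endfacet
facet normal 0.848 0.531 0.004
outer loop
vertex 1.508 4.029 1.475
vertex 1.509 4.022 2.211
vertex 1.847 3.485 1.838
endloop
endfacet
facet normal 0.115 -0.814 0.570
outer loop
vertex 1.404 2.898 1.834
vertex 1.445 3.323 2.433
vertex 0.792 3.071 2.205
endloop
endfacet
facet normal -0.277 -0.961 -0.009
outer loop
vertex 1.404 2.898 1.834
vertex 0.792 3.071 2.205
vertex 0.791 3.078 1.469
endloop
endfacet
facet normal 0.112 -0.804 -0.585
outer loop
vertex 1.404 2.898 1.834
vertex 0.791 3.078 1.469
vertex 1.442 3.334 1.242
endloop
endfacet
facet normal 0.745 -0.559 -0.364
outer loop
vertex 1.404 2.898 1.834
vertex 1.442 3.334 1.242
vertex 1.847 3.485 1.838
endloop
endfacet
facet normal 0.746 -0.566 0.350
outer loop
vertex 1.404 2.898 1.834
vertex 1.847 3.485 1.838
vertex 1.445 3.323 2.433
endloop
endfacet
facet normal -0.213 -0.292 0.932
outer loop
vertex 0.792 3.071 2.205
vertex 1.445 3.323 2.433
vertex 0.858 3.766 2.438
endloop
endfacet
facet normal -0.848 -0.531 -0.004
outer loop
vertex 0.791 3.078 1.469
vertex 0.792 3.071 2.205
vertex 0.453 3.615 1.842
endloop
endfacet
facet normal -0.217 -0.277 -0.936
outer loop
vertex 1.442 3.334 1.242
vertex 0.791 3.078 1.469
vertex 0.855 3.777 1.247
endloop
endfacet
facet normal 0.807 0.117 -0.578
outer loop
vertex 1.847 3.485 1.838
vertex 1.442 3.334 1.242
vertex 1.508 4.029 1.475
endloop
endfacet
facet normal 0.810 0.109 0.577
outer loop
vertex 1.445 3.323 2.433
vertex 1.847 3.485 1.838
vertex 1.509 4.022 2.211
endloop
endfacet
facet normal -0.347 0.240 -0.907
outer loop
vertex -3.76 2.406 1.209
vertex -4.167 2.627 1.423
vertex -3.717 2.835 1.306
endloop
endfacet
facet normal 0.995 -0.101 0.006
outer loop
vertex -3.76 2.406 1.209
vertex -3.717 2.835 1.306
vertex -3.773 2.353 2.457
endloop
endfacet
facet normal -0.347 0.240 -0.907
outer loop
vertex -3.717 2.835 1.306
vertex -4.167 2.627 1.423
vertex -4.012 3.108 1.491
endloop
endfacet
facet normal 0.742 0.605 0.290
outer loop
vertex -3.717 2.835 1.306
vertex -4.012 3.108 1.491
vertex -3.773 2.353 2.457
endloop
endfacet
facet normal -0.347 0.240 -0.907
outer loop
vertex -4.012 3.108 1.491
vertex -4.167 2.627 1.423
vertex -4.425 3.018 1.625
endloop
endfacet
facet normal 0.026 0.791 0.612
outer loop
vertex -4.012 3.108 1.491
vertex -4.425 3.018 1.625
vertex -3.773 2.353 2.457
endloop
endfacet
facet normal -0.346 0.240 -0.907
outer loop
vertex -4.425 3.018 1.625
vertex -4.167 2.627 1.423
vertex -4.643 2.633 1.606
endloop
endfacet
facet normal -0.612 0.310 0.728
outer loop
vertex -4.425 3.018 1.625
vertex -4.643 2.633 1.606
vertex -3.773 2.353 2.457
endloop
endfacet
facet normal -0.346 0.239 -0.907
outer loop
vertex -4.643 2.633 1.606
vertex -4.167 2.627 1.423
vertex -4.503 2.244 1.45
endloop
endfacet
facet normal -0.690 -0.469 0.551
outer loop
vertex -4.643 2.633 1.606
vertex -4.503 2.244 1.45
vertex -3.773 2.353 2.457
endloop
endfacet
facet normal -0.347 0.240 -0.907
outer loop
vertex -4.503 2.244 1.45
vertex -4.167 2.627 1.423
vertex -4.11 2.143 1.273
endloop
endfacet
facet normal -0.151 -0.965 0.214
outer loop
vertex -4.503 2.244 1.45
vertex -4.11 2.143 1.273
vertex -3.773 2.353 2.457
endloop
endfacet
facet normal -0.346 0.240 -0.907
outer loop
vertex -4.11 2.143 1.273
vertex -4.167 2.627 1.423
vertex -3.76 2.406 1.209
endloop
endfacet
facet normal 0.597 -0.802 -0.028
outer loop
vertex -4.11 2.143 1.273
vertex -3.76 2.406 1.209
vertex -3.773 2.353 2.457
endloop
endfacet

endsolid


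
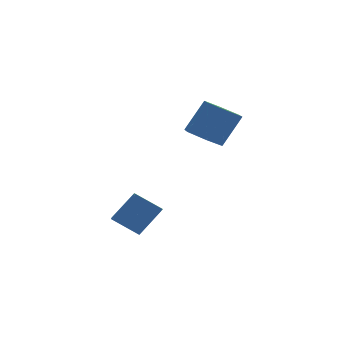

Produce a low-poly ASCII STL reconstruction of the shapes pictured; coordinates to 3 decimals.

solid 
facet normal -0.696 -0.184 -0.694
outer loop
vertex -1.706 -0.369 -4.033
vertex -2.768 0.457 -3.186
vertex -1.47 0.382 -4.469
endloop
endfacet
facet normal 0.668 -0.519 -0.533
outer loop
vertex -0.252 0.703 -3.254
vertex -1.706 -0.369 -4.033
vertex -1.47 0.382 -4.469
endloop
endfacet
facet normal -0.696 -0.184 -0.694
outer loop
vertex -1.47 0.382 -4.469
vertex -2.768 0.457 -3.186
vertex -2.532 1.208 -3.622
endloop
endfacet
facet normal 0.263 0.835 -0.484
outer loop
vertex -2.532 1.208 -3.622
vertex -0.252 0.703 -3.254
vertex -1.47 0.382 -4.469
endloop
endfacet
facet normal -0.263 -0.835 0.484
outer loop
vertex -1.706 -0.369 -4.033
vertex -1.55 0.778 -1.971
vertex -2.768 0.457 -3.186
endloop
endfacet
facet normal 0.668 -0.519 -0.533
outer loop
vertex -0.488 -0.048 -2.818
vertex -1.706 -0.369 -4.033
vertex -0.252 0.703 -3.254
endloop
endfacet
facet normal -0.263 -0.835 0.484
outer loop
vertex -0.488 -0.048 -2.818
vertex -1.55 0.778 -1.971
vertex -1.706 -0.369 -4.033
endloop
endfacet
facet normal -0.668 0.519 0.533
outer loop
vertex -2.768 0.457 -3.186
vertex -1.55 0.778 -1.971
vertex -2.532 1.208 -3.622
endloop
endfacet
facet normal 0.263 0.835 -0.484
outer loop
vertex -1.314 1.529 -2.407
vertex -0.252 0.703 -3.254
vertex -2.532 1.208 -3.622
endloop
endfacet
facet normal -0.668 0.519 0.533
outer loop
vertex -2.532 1.208 -3.622
vertex -1.55 0.778 -1.971
vertex -1.314 1.529 -2.407
endloop
endfacet
facet normal 0.696 0.184 0.694
outer loop
vertex -1.314 1.529 -2.407
vertex -0.488 -0.048 -2.818
vertex -0.252 0.703 -3.254
endloop
endfacet
facet normal 0.696 0.184 0.694
outer loop
vertex -1.55 0.778 -1.971
vertex -0.488 -0.048 -2.818
vertex -1.314 1.529 -2.407
endloop
endfacet
facet normal -0.534 -0.068 -0.842
outer loop
vertex 2.754 1.093 0.425
vertex 1.889 0.904 0.989
vertex 2.151 1.891 0.743
endloop
endfacet
facet normal 0.620 0.646 -0.445
outer loop
vertex 2.754 1.093 0.425
vertex 2.151 1.891 0.743
vertex 3.796 1.225 2.068
endloop
endfacet
facet normal 0.620 0.646 -0.445
outer loop
vertex 3.796 1.225 2.068
vertex 2.151 1.891 0.743
vertex 3.193 2.023 2.386
endloop
endfacet
facet normal 0.534 0.068 0.843
outer loop
vertex 3.796 1.225 2.068
vertex 3.193 2.023 2.386
vertex 2.931 1.036 2.631
endloop
endfacet
facet normal -0.534 -0.068 -0.843
outer loop
vertex 2.151 1.891 0.743
vertex 1.889 0.904 0.989
vertex 1.285 1.702 1.307
endloop
endfacet
facet normal -0.188 0.981 0.040
outer loop
vertex 2.151 1.891 0.743
vertex 1.285 1.702 1.307
vertex 3.193 2.023 2.386
endloop
endfacet
facet normal -0.188 0.981 0.040
outer loop
vertex 3.193 2.023 2.386
vertex 1.285 1.702 1.307
vertex 2.327 1.834 2.95
endloop
endfacet
facet normal 0.534 0.067 0.843
outer loop
vertex 3.193 2.023 2.386
vertex 2.327 1.834 2.95
vertex 2.931 1.036 2.631
endloop
endfacet
facet normal -0.534 -0.068 -0.843
outer loop
vertex 1.285 1.702 1.307
vertex 1.889 0.904 0.989
vertex 1.024 0.715 1.552
endloop
endfacet
facet normal -0.808 0.334 0.486
outer loop
vertex 1.285 1.702 1.307
vertex 1.024 0.715 1.552
vertex 2.327 1.834 2.95
endloop
endfacet
facet normal -0.808 0.334 0.486
outer loop
vertex 2.327 1.834 2.95
vertex 1.024 0.715 1.552
vertex 2.066 0.847 3.195
endloop
endfacet
facet normal 0.534 0.068 0.842
outer loop
vertex 2.327 1.834 2.95
vertex 2.066 0.847 3.195
vertex 2.931 1.036 2.631
endloop
endfacet
facet normal -0.534 -0.068 -0.843
outer loop
vertex 1.024 0.715 1.552
vertex 1.889 0.904 0.989
vertex 1.627 -0.083 1.234
endloop
endfacet
facet normal -0.620 -0.646 0.445
outer loop
vertex 1.024 0.715 1.552
vertex 1.627 -0.083 1.234
vertex 2.066 0.847 3.195
endloop
endfacet
facet normal -0.620 -0.646 0.445
outer loop
vertex 2.066 0.847 3.195
vertex 1.627 -0.083 1.234
vertex 2.669 0.049 2.877
endloop
endfacet
facet normal 0.534 0.068 0.842
outer loop
vertex 2.066 0.847 3.195
vertex 2.669 0.049 2.877
vertex 2.931 1.036 2.631
endloop
endfacet
facet normal -0.534 -0.067 -0.843
outer loop
vertex 1.627 -0.083 1.234
vertex 1.889 0.904 0.989
vertex 2.493 0.106 0.67
endloop
endfacet
facet normal 0.188 -0.981 -0.040
outer loop
vertex 1.627 -0.083 1.234
vertex 2.493 0.106 0.67
vertex 2.669 0.049 2.877
endloop
endfacet
facet normal 0.188 -0.981 -0.040
outer loop
vertex 2.669 0.049 2.877
vertex 2.493 0.106 0.67
vertex 3.535 0.238 2.313
endloop
endfacet
facet normal 0.534 0.068 0.843
outer loop
vertex 2.669 0.049 2.877
vertex 3.535 0.238 2.313
vertex 2.931 1.036 2.631
endloop
endfacet
facet normal -0.534 -0.068 -0.842
outer loop
vertex 2.493 0.106 0.67
vertex 1.889 0.904 0.989
vertex 2.754 1.093 0.425
endloop
endfacet
facet normal 0.808 -0.334 -0.486
outer loop
vertex 2.493 0.106 0.67
vertex 2.754 1.093 0.425
vertex 3.535 0.238 2.313
endloop
endfacet
facet normal 0.808 -0.334 -0.486
outer loop
vertex 3.535 0.238 2.313
vertex 2.754 1.093 0.425
vertex 3.796 1.225 2.068
endloop
endfacet
facet normal 0.534 0.068 0.843
outer loop
vertex 3.535 0.238 2.313
vertex 3.796 1.225 2.068
vertex 2.931 1.036 2.631
endloop
endfacet

endsolid


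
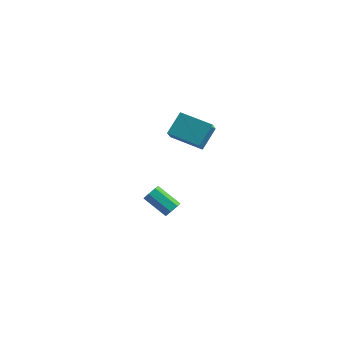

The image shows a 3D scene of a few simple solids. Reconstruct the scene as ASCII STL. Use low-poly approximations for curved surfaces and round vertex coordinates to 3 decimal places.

solid 
facet normal 0.834 -0.125 -0.537
outer loop
vertex 0.554 3.405 -2.34
vertex 0.278 3.477 -2.786
vertex 0.524 3.839 -2.488
endloop
endfacet
facet normal 0.546 0.304 0.780
outer loop
vertex 0.554 3.405 -2.34
vertex 0.524 3.839 -2.488
vertex -0.682 3.591 -1.547
endloop
endfacet
facet normal 0.546 0.304 0.780
outer loop
vertex -0.682 3.591 -1.547
vertex 0.524 3.839 -2.488
vertex -0.712 4.025 -1.695
endloop
endfacet
facet normal -0.835 0.125 0.536
outer loop
vertex -0.682 3.591 -1.547
vertex -0.712 4.025 -1.695
vertex -0.958 3.663 -1.994
endloop
endfacet
facet normal 0.835 -0.126 -0.536
outer loop
vertex 0.524 3.839 -2.488
vertex 0.278 3.477 -2.786
vertex 0.309 4.001 -2.861
endloop
endfacet
facet normal 0.291 0.927 0.235
outer loop
vertex 0.524 3.839 -2.488
vertex 0.309 4.001 -2.861
vertex -0.712 4.025 -1.695
endloop
endfacet
facet normal 0.291 0.927 0.235
outer loop
vertex -0.712 4.025 -1.695
vertex 0.309 4.001 -2.861
vertex -0.927 4.187 -2.068
endloop
endfacet
facet normal -0.835 0.125 0.536
outer loop
vertex -0.712 4.025 -1.695
vertex -0.927 4.187 -2.068
vertex -0.958 3.663 -1.994
endloop
endfacet
facet normal 0.836 -0.126 -0.535
outer loop
vertex 0.309 4.001 -2.861
vertex 0.278 3.477 -2.786
vertex 0.071 3.768 -3.178
endloop
endfacet
facet normal -0.185 0.853 -0.488
outer loop
vertex 0.309 4.001 -2.861
vertex 0.071 3.768 -3.178
vertex -0.927 4.187 -2.068
endloop
endfacet
facet normal -0.185 0.853 -0.488
outer loop
vertex -0.927 4.187 -2.068
vertex 0.071 3.768 -3.178
vertex -1.165 3.954 -2.385
endloop
endfacet
facet normal -0.835 0.125 0.535
outer loop
vertex -0.927 4.187 -2.068
vertex -1.165 3.954 -2.385
vertex -0.958 3.663 -1.994
endloop
endfacet
facet normal 0.835 -0.127 -0.535
outer loop
vertex 0.071 3.768 -3.178
vertex 0.278 3.477 -2.786
vertex -0.012 3.316 -3.2
endloop
endfacet
facet normal -0.520 0.137 -0.843
outer loop
vertex 0.071 3.768 -3.178
vertex -0.012 3.316 -3.2
vertex -1.165 3.954 -2.385
endloop
endfacet
facet normal -0.520 0.137 -0.843
outer loop
vertex -1.165 3.954 -2.385
vertex -0.012 3.316 -3.2
vertex -1.248 3.502 -2.407
endloop
endfacet
facet normal -0.834 0.127 0.536
outer loop
vertex -1.165 3.954 -2.385
vertex -1.248 3.502 -2.407
vertex -0.958 3.663 -1.994
endloop
endfacet
facet normal 0.835 -0.125 -0.536
outer loop
vertex -0.012 3.316 -3.2
vertex 0.278 3.477 -2.786
vertex 0.124 2.985 -2.911
endloop
endfacet
facet normal -0.464 -0.683 -0.564
outer loop
vertex -0.012 3.316 -3.2
vertex 0.124 2.985 -2.911
vertex -1.248 3.502 -2.407
endloop
endfacet
facet normal -0.464 -0.683 -0.564
outer loop
vertex -1.248 3.502 -2.407
vertex 0.124 2.985 -2.911
vertex -1.112 3.171 -2.118
endloop
endfacet
facet normal -0.834 0.126 0.537
outer loop
vertex -1.248 3.502 -2.407
vertex -1.112 3.171 -2.118
vertex -0.958 3.663 -1.994
endloop
endfacet
facet normal 0.835 -0.125 -0.536
outer loop
vertex 0.124 2.985 -2.911
vertex 0.278 3.477 -2.786
vertex 0.376 3.025 -2.528
endloop
endfacet
facet normal -0.058 -0.988 0.141
outer loop
vertex 0.124 2.985 -2.911
vertex 0.376 3.025 -2.528
vertex -1.112 3.171 -2.118
endloop
endfacet
facet normal -0.058 -0.988 0.141
outer loop
vertex -1.112 3.171 -2.118
vertex 0.376 3.025 -2.528
vertex -0.86 3.211 -1.735
endloop
endfacet
facet normal -0.835 0.126 0.536
outer loop
vertex -1.112 3.171 -2.118
vertex -0.86 3.211 -1.735
vertex -0.958 3.663 -1.994
endloop
endfacet
facet normal 0.834 -0.125 -0.537
outer loop
vertex 0.376 3.025 -2.528
vertex 0.278 3.477 -2.786
vertex 0.554 3.405 -2.34
endloop
endfacet
facet normal 0.391 -0.549 0.739
outer loop
vertex 0.376 3.025 -2.528
vertex 0.554 3.405 -2.34
vertex -0.86 3.211 -1.735
endloop
endfacet
facet normal 0.391 -0.549 0.739
outer loop
vertex -0.86 3.211 -1.735
vertex 0.554 3.405 -2.34
vertex -0.682 3.591 -1.547
endloop
endfacet
facet normal -0.835 0.126 0.536
outer loop
vertex -0.86 3.211 -1.735
vertex -0.682 3.591 -1.547
vertex -0.958 3.663 -1.994
endloop
endfacet
facet normal -0.975 0.042 0.219
outer loop
vertex 0.864 3.017 4.7
vertex 0.717 3.76 3.903
vertex 0.625 2.03 3.826
endloop
endfacet
facet normal 0.135 -0.675 0.725
outer loop
vertex 2.263 1.96 3.457
vertex 0.864 3.017 4.7
vertex 0.625 2.03 3.826
endloop
endfacet
facet normal -0.975 0.042 0.219
outer loop
vertex 0.625 2.03 3.826
vertex 0.717 3.76 3.903
vertex 0.478 2.773 3.028
endloop
endfacet
facet normal -0.178 -0.736 -0.653
outer loop
vertex 0.478 2.773 3.028
vertex 2.263 1.96 3.457
vertex 0.625 2.03 3.826
endloop
endfacet
facet normal 0.179 0.736 0.653
outer loop
vertex 0.864 3.017 4.7
vertex 2.355 3.69 3.534
vertex 0.717 3.76 3.903
endloop
endfacet
facet normal 0.134 -0.675 0.725
outer loop
vertex 2.502 2.947 4.332
vertex 0.864 3.017 4.7
vertex 2.263 1.96 3.457
endloop
endfacet
facet normal 0.178 0.736 0.653
outer loop
vertex 2.502 2.947 4.332
vertex 2.355 3.69 3.534
vertex 0.864 3.017 4.7
endloop
endfacet
facet normal -0.134 0.675 -0.725
outer loop
vertex 0.717 3.76 3.903
vertex 2.355 3.69 3.534
vertex 0.478 2.773 3.028
endloop
endfacet
facet normal -0.178 -0.736 -0.653
outer loop
vertex 2.116 2.703 2.66
vertex 2.263 1.96 3.457
vertex 0.478 2.773 3.028
endloop
endfacet
facet normal -0.134 0.675 -0.726
outer loop
vertex 0.478 2.773 3.028
vertex 2.355 3.69 3.534
vertex 2.116 2.703 2.66
endloop
endfacet
facet normal 0.975 -0.042 -0.219
outer loop
vertex 2.116 2.703 2.66
vertex 2.502 2.947 4.332
vertex 2.263 1.96 3.457
endloop
endfacet
facet normal 0.975 -0.042 -0.219
outer loop
vertex 2.355 3.69 3.534
vertex 2.502 2.947 4.332
vertex 2.116 2.703 2.66
endloop
endfacet

endsolid


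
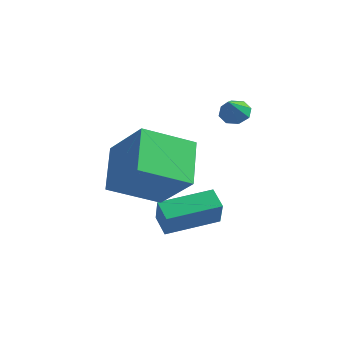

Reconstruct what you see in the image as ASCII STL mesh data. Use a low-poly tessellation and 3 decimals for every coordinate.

solid 
facet normal -0.268 0.653 -0.708
outer loop
vertex 2.981 0.141 2.676
vertex 2.599 0.39 3.05
vertex 3.166 0.476 2.915
endloop
endfacet
facet normal 0.902 -0.417 -0.113
outer loop
vertex 2.981 0.141 2.676
vertex 3.166 0.476 2.915
vertex 2.901 -0.35 3.85
endloop
endfacet
facet normal -0.268 0.656 -0.706
outer loop
vertex 3.166 0.476 2.915
vertex 2.599 0.39 3.05
vertex 3.02 0.76 3.234
endloop
endfacet
facet normal 0.934 0.092 0.346
outer loop
vertex 3.166 0.476 2.915
vertex 3.02 0.76 3.234
vertex 2.901 -0.35 3.85
endloop
endfacet
facet normal -0.267 0.655 -0.707
outer loop
vertex 3.02 0.76 3.234
vertex 2.599 0.39 3.05
vertex 2.626 0.827 3.445
endloop
endfacet
facet normal 0.486 0.384 0.785
outer loop
vertex 3.02 0.76 3.234
vertex 2.626 0.827 3.445
vertex 2.901 -0.35 3.85
endloop
endfacet
facet normal -0.268 0.655 -0.706
outer loop
vertex 2.626 0.827 3.445
vertex 2.599 0.39 3.05
vertex 2.217 0.638 3.425
endloop
endfacet
facet normal -0.177 0.283 0.943
outer loop
vertex 2.626 0.827 3.445
vertex 2.217 0.638 3.425
vertex 2.901 -0.35 3.85
endloop
endfacet
facet normal -0.268 0.655 -0.706
outer loop
vertex 2.217 0.638 3.425
vertex 2.599 0.39 3.05
vertex 2.031 0.304 3.186
endloop
endfacet
facet normal -0.668 -0.149 0.729
outer loop
vertex 2.217 0.638 3.425
vertex 2.031 0.304 3.186
vertex 2.901 -0.35 3.85
endloop
endfacet
facet normal -0.268 0.654 -0.708
outer loop
vertex 2.031 0.304 3.186
vertex 2.599 0.39 3.05
vertex 2.178 0.019 2.867
endloop
endfacet
facet normal -0.701 -0.661 0.268
outer loop
vertex 2.031 0.304 3.186
vertex 2.178 0.019 2.867
vertex 2.901 -0.35 3.85
endloop
endfacet
facet normal -0.268 0.654 -0.708
outer loop
vertex 2.178 0.019 2.867
vertex 2.599 0.39 3.05
vertex 2.571 -0.048 2.656
endloop
endfacet
facet normal -0.254 -0.952 -0.171
outer loop
vertex 2.178 0.019 2.867
vertex 2.571 -0.048 2.656
vertex 2.901 -0.35 3.85
endloop
endfacet
facet normal -0.267 0.654 -0.708
outer loop
vertex 2.571 -0.048 2.656
vertex 2.599 0.39 3.05
vertex 2.981 0.141 2.676
endloop
endfacet
facet normal 0.409 -0.852 -0.328
outer loop
vertex 2.571 -0.048 2.656
vertex 2.981 0.141 2.676
vertex 2.901 -0.35 3.85
endloop
endfacet
facet normal -0.397 0.364 -0.843
outer loop
vertex 1.531 -2.501 -1.399
vertex 2.504 -0.745 -1.098
vertex 2.228 -2.808 -1.86
endloop
endfacet
facet normal -0.479 -0.865 -0.149
outer loop
vertex 2.736 -3.275 -0.782
vertex 1.531 -2.501 -1.399
vertex 2.228 -2.808 -1.86
endloop
endfacet
facet normal -0.397 0.364 -0.843
outer loop
vertex 2.228 -2.808 -1.86
vertex 2.504 -0.745 -1.098
vertex 3.201 -1.052 -1.559
endloop
endfacet
facet normal 0.783 -0.345 -0.518
outer loop
vertex 3.201 -1.052 -1.559
vertex 2.736 -3.275 -0.782
vertex 2.228 -2.808 -1.86
endloop
endfacet
facet normal -0.783 0.345 0.518
outer loop
vertex 1.531 -2.501 -1.399
vertex 3.012 -1.212 -0.02
vertex 2.504 -0.745 -1.098
endloop
endfacet
facet normal -0.479 -0.865 -0.149
outer loop
vertex 2.039 -2.968 -0.321
vertex 1.531 -2.501 -1.399
vertex 2.736 -3.275 -0.782
endloop
endfacet
facet normal -0.783 0.345 0.518
outer loop
vertex 2.039 -2.968 -0.321
vertex 3.012 -1.212 -0.02
vertex 1.531 -2.501 -1.399
endloop
endfacet
facet normal 0.479 0.865 0.149
outer loop
vertex 2.504 -0.745 -1.098
vertex 3.012 -1.212 -0.02
vertex 3.201 -1.052 -1.559
endloop
endfacet
facet normal 0.783 -0.345 -0.518
outer loop
vertex 3.709 -1.519 -0.481
vertex 2.736 -3.275 -0.782
vertex 3.201 -1.052 -1.559
endloop
endfacet
facet normal 0.479 0.865 0.149
outer loop
vertex 3.201 -1.052 -1.559
vertex 3.012 -1.212 -0.02
vertex 3.709 -1.519 -0.481
endloop
endfacet
facet normal 0.397 -0.364 0.843
outer loop
vertex 3.709 -1.519 -0.481
vertex 2.039 -2.968 -0.321
vertex 2.736 -3.275 -0.782
endloop
endfacet
facet normal 0.397 -0.364 0.843
outer loop
vertex 3.012 -1.212 -0.02
vertex 2.039 -2.968 -0.321
vertex 3.709 -1.519 -0.481
endloop
endfacet
facet normal -0.489 0.625 0.609
outer loop
vertex 1.8 -3.469 3.263
vertex 2.781 -1.821 2.36
vertex 0.181 -3.308 1.797
endloop
endfacet
facet normal -0.463 -0.777 0.426
outer loop
vertex 1.159 -4.559 0.58
vertex 1.8 -3.469 3.263
vertex 0.181 -3.308 1.797
endloop
endfacet
facet normal -0.489 0.625 0.608
outer loop
vertex 0.181 -3.308 1.797
vertex 2.781 -1.821 2.36
vertex 1.162 -1.661 0.893
endloop
endfacet
facet normal -0.739 0.073 -0.669
outer loop
vertex 1.162 -1.661 0.893
vertex 1.159 -4.559 0.58
vertex 0.181 -3.308 1.797
endloop
endfacet
facet normal 0.739 -0.073 0.669
outer loop
vertex 1.8 -3.469 3.263
vertex 3.759 -3.072 1.143
vertex 2.781 -1.821 2.36
endloop
endfacet
facet normal -0.463 -0.777 0.426
outer loop
vertex 2.778 -4.719 2.047
vertex 1.8 -3.469 3.263
vertex 1.159 -4.559 0.58
endloop
endfacet
facet normal 0.739 -0.073 0.669
outer loop
vertex 2.778 -4.719 2.047
vertex 3.759 -3.072 1.143
vertex 1.8 -3.469 3.263
endloop
endfacet
facet normal 0.463 0.777 -0.426
outer loop
vertex 2.781 -1.821 2.36
vertex 3.759 -3.072 1.143
vertex 1.162 -1.661 0.893
endloop
endfacet
facet normal -0.739 0.073 -0.670
outer loop
vertex 2.14 -2.911 -0.323
vertex 1.159 -4.559 0.58
vertex 1.162 -1.661 0.893
endloop
endfacet
facet normal 0.463 0.777 -0.426
outer loop
vertex 1.162 -1.661 0.893
vertex 3.759 -3.072 1.143
vertex 2.14 -2.911 -0.323
endloop
endfacet
facet normal 0.490 -0.625 -0.608
outer loop
vertex 2.14 -2.911 -0.323
vertex 2.778 -4.719 2.047
vertex 1.159 -4.559 0.58
endloop
endfacet
facet normal 0.489 -0.625 -0.608
outer loop
vertex 3.759 -3.072 1.143
vertex 2.778 -4.719 2.047
vertex 2.14 -2.911 -0.323
endloop
endfacet

endsolid


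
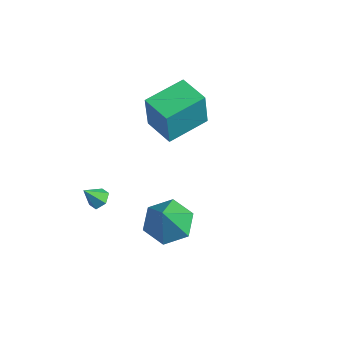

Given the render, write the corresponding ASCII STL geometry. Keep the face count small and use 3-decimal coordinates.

solid 
facet normal -0.994 0.101 0.030
outer loop
vertex -4.035 2.475 -1.1
vertex -3.821 4.523 -0.885
vertex -4.071 2.673 -2.949
endloop
endfacet
facet normal -0.104 -0.989 -0.104
outer loop
vertex -2.539 2.517 -2.995
vertex -4.035 2.475 -1.1
vertex -4.071 2.673 -2.949
endloop
endfacet
facet normal -0.994 0.101 0.030
outer loop
vertex -4.071 2.673 -2.949
vertex -3.821 4.523 -0.885
vertex -3.857 4.72 -2.734
endloop
endfacet
facet normal -0.019 0.106 -0.994
outer loop
vertex -3.857 4.72 -2.734
vertex -2.539 2.517 -2.995
vertex -4.071 2.673 -2.949
endloop
endfacet
facet normal 0.019 -0.106 0.994
outer loop
vertex -4.035 2.475 -1.1
vertex -2.289 4.367 -0.931
vertex -3.821 4.523 -0.885
endloop
endfacet
facet normal -0.103 -0.989 -0.103
outer loop
vertex -2.503 2.32 -1.146
vertex -4.035 2.475 -1.1
vertex -2.539 2.517 -2.995
endloop
endfacet
facet normal 0.019 -0.106 0.994
outer loop
vertex -2.503 2.32 -1.146
vertex -2.289 4.367 -0.931
vertex -4.035 2.475 -1.1
endloop
endfacet
facet normal 0.104 0.989 0.103
outer loop
vertex -3.821 4.523 -0.885
vertex -2.289 4.367 -0.931
vertex -3.857 4.72 -2.734
endloop
endfacet
facet normal -0.019 0.106 -0.994
outer loop
vertex -2.325 4.565 -2.78
vertex -2.539 2.517 -2.995
vertex -3.857 4.72 -2.734
endloop
endfacet
facet normal 0.103 0.989 0.104
outer loop
vertex -3.857 4.72 -2.734
vertex -2.289 4.367 -0.931
vertex -2.325 4.565 -2.78
endloop
endfacet
facet normal 0.994 -0.101 -0.030
outer loop
vertex -2.325 4.565 -2.78
vertex -2.503 2.32 -1.146
vertex -2.539 2.517 -2.995
endloop
endfacet
facet normal 0.994 -0.101 -0.030
outer loop
vertex -2.289 4.367 -0.931
vertex -2.503 2.32 -1.146
vertex -2.325 4.565 -2.78
endloop
endfacet
facet normal -0.258 0.402 -0.878
outer loop
vertex 2.585 -1.19 -2.654
vertex 1.542 -1.334 -2.413
vertex 2.038 -0.415 -2.138
endloop
endfacet
facet normal 0.853 0.335 0.401
outer loop
vertex 2.585 -1.19 -2.654
vertex 2.038 -0.415 -2.138
vertex 2.038 -2.106 -0.727
endloop
endfacet
facet normal -0.258 0.402 -0.878
outer loop
vertex 2.038 -0.415 -2.138
vertex 1.542 -1.334 -2.413
vertex 0.995 -0.558 -1.897
endloop
endfacet
facet normal 0.089 0.638 0.765
outer loop
vertex 2.038 -0.415 -2.138
vertex 0.995 -0.558 -1.897
vertex 2.038 -2.106 -0.727
endloop
endfacet
facet normal -0.258 0.402 -0.878
outer loop
vertex 0.995 -0.558 -1.897
vertex 1.542 -1.334 -2.413
vertex 0.499 -1.477 -2.172
endloop
endfacet
facet normal -0.651 0.127 0.749
outer loop
vertex 0.995 -0.558 -1.897
vertex 0.499 -1.477 -2.172
vertex 2.038 -2.106 -0.727
endloop
endfacet
facet normal -0.258 0.402 -0.878
outer loop
vertex 0.499 -1.477 -2.172
vertex 1.542 -1.334 -2.413
vertex 1.046 -2.253 -2.688
endloop
endfacet
facet normal -0.627 -0.687 0.368
outer loop
vertex 0.499 -1.477 -2.172
vertex 1.046 -2.253 -2.688
vertex 2.038 -2.106 -0.727
endloop
endfacet
facet normal -0.258 0.402 -0.878
outer loop
vertex 1.046 -2.253 -2.688
vertex 1.542 -1.334 -2.413
vertex 2.089 -2.109 -2.929
endloop
endfacet
facet normal 0.138 -0.990 0.005
outer loop
vertex 1.046 -2.253 -2.688
vertex 2.089 -2.109 -2.929
vertex 2.038 -2.106 -0.727
endloop
endfacet
facet normal -0.258 0.402 -0.878
outer loop
vertex 2.089 -2.109 -2.929
vertex 1.542 -1.334 -2.413
vertex 2.585 -1.19 -2.654
endloop
endfacet
facet normal 0.877 -0.480 0.021
outer loop
vertex 2.089 -2.109 -2.929
vertex 2.585 -1.19 -2.654
vertex 2.038 -2.106 -0.727
endloop
endfacet
facet normal 0.313 0.547 -0.776
outer loop
vertex -1.779 -1.771 -3.599
vertex -2.291 -1.701 -3.756
vertex -2.061 -1.35 -3.416
endloop
endfacet
facet normal 0.590 0.045 0.806
outer loop
vertex -1.779 -1.771 -3.599
vertex -2.061 -1.35 -3.416
vertex -2.609 -2.259 -2.964
endloop
endfacet
facet normal 0.312 0.547 -0.776
outer loop
vertex -2.061 -1.35 -3.416
vertex -2.291 -1.701 -3.756
vertex -2.573 -1.279 -3.572
endloop
endfacet
facet normal -0.181 0.523 0.833
outer loop
vertex -2.061 -1.35 -3.416
vertex -2.573 -1.279 -3.572
vertex -2.609 -2.259 -2.964
endloop
endfacet
facet normal 0.312 0.547 -0.776
outer loop
vertex -2.573 -1.279 -3.572
vertex -2.291 -1.701 -3.756
vertex -2.803 -1.63 -3.912
endloop
endfacet
facet normal -0.902 0.251 0.351
outer loop
vertex -2.573 -1.279 -3.572
vertex -2.803 -1.63 -3.912
vertex -2.609 -2.259 -2.964
endloop
endfacet
facet normal 0.312 0.548 -0.776
outer loop
vertex -2.803 -1.63 -3.912
vertex -2.291 -1.701 -3.756
vertex -2.52 -2.052 -4.096
endloop
endfacet
facet normal -0.851 -0.501 -0.159
outer loop
vertex -2.803 -1.63 -3.912
vertex -2.52 -2.052 -4.096
vertex -2.609 -2.259 -2.964
endloop
endfacet
facet normal 0.314 0.547 -0.776
outer loop
vertex -2.52 -2.052 -4.096
vertex -2.291 -1.701 -3.756
vertex -2.008 -2.123 -3.939
endloop
endfacet
facet normal -0.079 -0.979 -0.185
outer loop
vertex -2.52 -2.052 -4.096
vertex -2.008 -2.123 -3.939
vertex -2.609 -2.259 -2.964
endloop
endfacet
facet normal 0.313 0.547 -0.777
outer loop
vertex -2.008 -2.123 -3.939
vertex -2.291 -1.701 -3.756
vertex -1.779 -1.771 -3.599
endloop
endfacet
facet normal 0.643 -0.706 0.298
outer loop
vertex -2.008 -2.123 -3.939
vertex -1.779 -1.771 -3.599
vertex -2.609 -2.259 -2.964
endloop
endfacet

endsolid


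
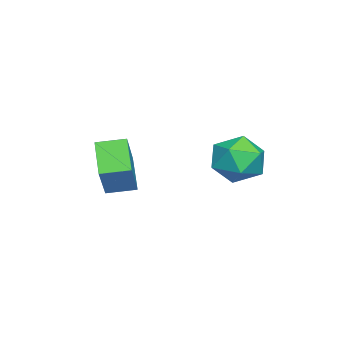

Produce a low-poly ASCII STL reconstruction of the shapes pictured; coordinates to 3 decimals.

solid 
facet normal -0.129 0.990 0.048
outer loop
vertex -0.134 4.597 -2.159
vertex -0.969 4.448 -1.342
vertex 0.156 4.579 -1.018
endloop
endfacet
facet normal 0.543 0.830 -0.125
outer loop
vertex -0.134 4.597 -2.159
vertex 0.156 4.579 -1.018
vertex 0.829 4.02 -1.806
endloop
endfacet
facet normal 0.530 0.443 -0.723
outer loop
vertex -0.134 4.597 -2.159
vertex 0.829 4.02 -1.806
vertex 0.121 3.543 -2.617
endloop
endfacet
facet normal -0.151 0.363 -0.919
outer loop
vertex -0.134 4.597 -2.159
vertex 0.121 3.543 -2.617
vertex -0.99 3.807 -2.33
endloop
endfacet
facet normal -0.559 0.701 -0.443
outer loop
vertex -0.134 4.597 -2.159
vertex -0.99 3.807 -2.33
vertex -0.969 4.448 -1.342
endloop
endfacet
facet normal 0.815 0.424 0.395
outer loop
vertex 0.829 4.02 -1.806
vertex 0.156 4.579 -1.018
vertex 0.59 3.513 -0.77
endloop
endfacet
facet normal -0.274 0.683 0.677
outer loop
vertex 0.156 4.579 -1.018
vertex -0.969 4.448 -1.342
vertex -0.521 3.777 -0.483
endloop
endfacet
facet normal -0.969 0.215 -0.119
outer loop
vertex -0.969 4.448 -1.342
vertex -0.99 3.807 -2.33
vertex -1.229 3.3 -1.294
endloop
endfacet
facet normal -0.309 -0.333 -0.891
outer loop
vertex -0.99 3.807 -2.33
vertex 0.121 3.543 -2.617
vertex -0.556 2.741 -2.082
endloop
endfacet
facet normal 0.794 -0.204 -0.573
outer loop
vertex 0.121 3.543 -2.617
vertex 0.829 4.02 -1.806
vertex 0.569 2.872 -1.758
endloop
endfacet
facet normal 0.151 -0.363 0.919
outer loop
vertex -0.266 2.723 -0.941
vertex 0.59 3.513 -0.77
vertex -0.521 3.777 -0.483
endloop
endfacet
facet normal -0.530 -0.443 0.723
outer loop
vertex -0.266 2.723 -0.941
vertex -0.521 3.777 -0.483
vertex -1.229 3.3 -1.294
endloop
endfacet
facet normal -0.543 -0.830 0.125
outer loop
vertex -0.266 2.723 -0.941
vertex -1.229 3.3 -1.294
vertex -0.556 2.741 -2.082
endloop
endfacet
facet normal 0.129 -0.990 -0.048
outer loop
vertex -0.266 2.723 -0.941
vertex -0.556 2.741 -2.082
vertex 0.569 2.872 -1.758
endloop
endfacet
facet normal 0.559 -0.701 0.443
outer loop
vertex -0.266 2.723 -0.941
vertex 0.569 2.872 -1.758
vertex 0.59 3.513 -0.77
endloop
endfacet
facet normal 0.309 0.333 0.891
outer loop
vertex -0.521 3.777 -0.483
vertex 0.59 3.513 -0.77
vertex 0.156 4.579 -1.018
endloop
endfacet
facet normal -0.794 0.204 0.573
outer loop
vertex -1.229 3.3 -1.294
vertex -0.521 3.777 -0.483
vertex -0.969 4.448 -1.342
endloop
endfacet
facet normal -0.815 -0.424 -0.395
outer loop
vertex -0.556 2.741 -2.082
vertex -1.229 3.3 -1.294
vertex -0.99 3.807 -2.33
endloop
endfacet
facet normal 0.274 -0.683 -0.677
outer loop
vertex 0.569 2.872 -1.758
vertex -0.556 2.741 -2.082
vertex 0.121 3.543 -2.617
endloop
endfacet
facet normal 0.969 -0.215 0.119
outer loop
vertex 0.59 3.513 -0.77
vertex 0.569 2.872 -1.758
vertex 0.829 4.02 -1.806
endloop
endfacet
facet normal -0.711 -0.324 0.624
outer loop
vertex 1.314 -1.294 -0.669
vertex 0.956 -0.182 -0.5
vertex 0.09 -1.462 -2.152
endloop
endfacet
facet normal 0.303 -0.942 -0.144
outer loop
vertex 1.284 -0.918 -3.2
vertex 1.314 -1.294 -0.669
vertex 0.09 -1.462 -2.152
endloop
endfacet
facet normal -0.711 -0.325 0.624
outer loop
vertex 0.09 -1.462 -2.152
vertex 0.956 -0.182 -0.5
vertex -0.268 -0.351 -1.982
endloop
endfacet
facet normal -0.634 -0.087 -0.768
outer loop
vertex -0.268 -0.351 -1.982
vertex 1.284 -0.918 -3.2
vertex 0.09 -1.462 -2.152
endloop
endfacet
facet normal 0.634 0.087 0.768
outer loop
vertex 1.314 -1.294 -0.669
vertex 2.15 0.362 -1.548
vertex 0.956 -0.182 -0.5
endloop
endfacet
facet normal 0.304 -0.942 -0.144
outer loop
vertex 2.508 -0.749 -1.718
vertex 1.314 -1.294 -0.669
vertex 1.284 -0.918 -3.2
endloop
endfacet
facet normal 0.635 0.087 0.768
outer loop
vertex 2.508 -0.749 -1.718
vertex 2.15 0.362 -1.548
vertex 1.314 -1.294 -0.669
endloop
endfacet
facet normal -0.303 0.942 0.143
outer loop
vertex 0.956 -0.182 -0.5
vertex 2.15 0.362 -1.548
vertex -0.268 -0.351 -1.982
endloop
endfacet
facet normal -0.635 -0.088 -0.768
outer loop
vertex 0.926 0.194 -3.031
vertex 1.284 -0.918 -3.2
vertex -0.268 -0.351 -1.982
endloop
endfacet
facet normal -0.304 0.942 0.144
outer loop
vertex -0.268 -0.351 -1.982
vertex 2.15 0.362 -1.548
vertex 0.926 0.194 -3.031
endloop
endfacet
facet normal 0.711 0.324 -0.624
outer loop
vertex 0.926 0.194 -3.031
vertex 2.508 -0.749 -1.718
vertex 1.284 -0.918 -3.2
endloop
endfacet
facet normal 0.711 0.325 -0.624
outer loop
vertex 2.15 0.362 -1.548
vertex 2.508 -0.749 -1.718
vertex 0.926 0.194 -3.031
endloop
endfacet

endsolid


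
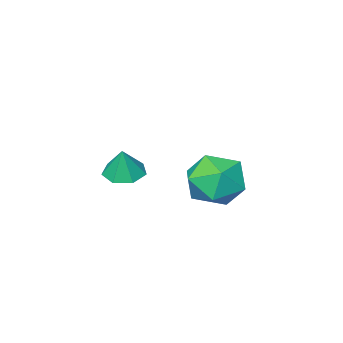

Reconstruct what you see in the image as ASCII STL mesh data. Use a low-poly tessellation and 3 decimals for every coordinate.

solid 
facet normal -0.198 -0.191 -0.961
outer loop
vertex -1.449 -3.784 1.315
vertex -2.151 -4.107 1.524
vertex -1.987 -3.346 1.339
endloop
endfacet
facet normal 0.617 0.745 0.254
outer loop
vertex -1.449 -3.784 1.315
vertex -1.987 -3.346 1.339
vertex -1.909 -3.873 2.696
endloop
endfacet
facet normal -0.198 -0.191 -0.961
outer loop
vertex -1.987 -3.346 1.339
vertex -2.151 -4.107 1.524
vertex -2.648 -3.48 1.502
endloop
endfacet
facet normal -0.098 0.926 0.365
outer loop
vertex -1.987 -3.346 1.339
vertex -2.648 -3.48 1.502
vertex -1.909 -3.873 2.696
endloop
endfacet
facet normal -0.197 -0.190 -0.962
outer loop
vertex -2.648 -3.48 1.502
vertex -2.151 -4.107 1.524
vertex -2.935 -4.087 1.681
endloop
endfacet
facet normal -0.665 0.483 0.570
outer loop
vertex -2.648 -3.48 1.502
vertex -2.935 -4.087 1.681
vertex -1.909 -3.873 2.696
endloop
endfacet
facet normal -0.197 -0.191 -0.962
outer loop
vertex -2.935 -4.087 1.681
vertex -2.151 -4.107 1.524
vertex -2.631 -4.708 1.742
endloop
endfacet
facet normal -0.654 -0.250 0.714
outer loop
vertex -2.935 -4.087 1.681
vertex -2.631 -4.708 1.742
vertex -1.909 -3.873 2.696
endloop
endfacet
facet normal -0.198 -0.190 -0.961
outer loop
vertex -2.631 -4.708 1.742
vertex -2.151 -4.107 1.524
vertex -1.966 -4.876 1.638
endloop
endfacet
facet normal -0.075 -0.722 0.688
outer loop
vertex -2.631 -4.708 1.742
vertex -1.966 -4.876 1.638
vertex -1.909 -3.873 2.696
endloop
endfacet
facet normal -0.199 -0.190 -0.961
outer loop
vertex -1.966 -4.876 1.638
vertex -2.151 -4.107 1.524
vertex -1.44 -4.465 1.448
endloop
endfacet
facet normal 0.636 -0.577 0.513
outer loop
vertex -1.966 -4.876 1.638
vertex -1.44 -4.465 1.448
vertex -1.909 -3.873 2.696
endloop
endfacet
facet normal -0.199 -0.190 -0.961
outer loop
vertex -1.44 -4.465 1.448
vertex -2.151 -4.107 1.524
vertex -1.449 -3.784 1.315
endloop
endfacet
facet normal 0.945 0.075 0.319
outer loop
vertex -1.44 -4.465 1.448
vertex -1.449 -3.784 1.315
vertex -1.909 -3.873 2.696
endloop
endfacet
facet normal -0.298 0.797 0.524
outer loop
vertex -3.612 0.787 2.296
vertex -3.958 0.069 3.191
vertex -2.841 0.502 3.168
endloop
endfacet
facet normal 0.247 0.964 0.096
outer loop
vertex -3.612 0.787 2.296
vertex -2.841 0.502 3.168
vertex -2.474 0.522 2.027
endloop
endfacet
facet normal 0.054 0.816 -0.575
outer loop
vertex -3.612 0.787 2.296
vertex -2.474 0.522 2.027
vertex -3.365 0.101 1.345
endloop
endfacet
facet normal -0.611 0.558 -0.561
outer loop
vertex -3.612 0.787 2.296
vertex -3.365 0.101 1.345
vertex -4.282 -0.179 2.064
endloop
endfacet
facet normal -0.829 0.547 0.118
outer loop
vertex -3.612 0.787 2.296
vertex -4.282 -0.179 2.064
vertex -3.958 0.069 3.191
endloop
endfacet
facet normal 0.798 0.541 0.266
outer loop
vertex -2.474 0.522 2.027
vertex -2.841 0.502 3.168
vertex -2.118 -0.361 2.756
endloop
endfacet
facet normal -0.086 0.272 0.958
outer loop
vertex -2.841 0.502 3.168
vertex -3.958 0.069 3.191
vertex -3.035 -0.641 3.475
endloop
endfacet
facet normal -0.944 -0.133 0.301
outer loop
vertex -3.958 0.069 3.191
vertex -4.282 -0.179 2.064
vertex -3.926 -1.062 2.793
endloop
endfacet
facet normal -0.591 -0.114 -0.798
outer loop
vertex -4.282 -0.179 2.064
vertex -3.365 0.101 1.345
vertex -3.559 -1.042 1.652
endloop
endfacet
facet normal 0.485 0.302 -0.820
outer loop
vertex -3.365 0.101 1.345
vertex -2.474 0.522 2.027
vertex -2.442 -0.609 1.629
endloop
endfacet
facet normal 0.611 -0.558 0.561
outer loop
vertex -2.788 -1.327 2.524
vertex -2.118 -0.361 2.756
vertex -3.035 -0.641 3.475
endloop
endfacet
facet normal -0.054 -0.816 0.575
outer loop
vertex -2.788 -1.327 2.524
vertex -3.035 -0.641 3.475
vertex -3.926 -1.062 2.793
endloop
endfacet
facet normal -0.247 -0.964 -0.096
outer loop
vertex -2.788 -1.327 2.524
vertex -3.926 -1.062 2.793
vertex -3.559 -1.042 1.652
endloop
endfacet
facet normal 0.298 -0.797 -0.524
outer loop
vertex -2.788 -1.327 2.524
vertex -3.559 -1.042 1.652
vertex -2.442 -0.609 1.629
endloop
endfacet
facet normal 0.829 -0.547 -0.118
outer loop
vertex -2.788 -1.327 2.524
vertex -2.442 -0.609 1.629
vertex -2.118 -0.361 2.756
endloop
endfacet
facet normal 0.591 0.114 0.798
outer loop
vertex -3.035 -0.641 3.475
vertex -2.118 -0.361 2.756
vertex -2.841 0.502 3.168
endloop
endfacet
facet normal -0.485 -0.302 0.820
outer loop
vertex -3.926 -1.062 2.793
vertex -3.035 -0.641 3.475
vertex -3.958 0.069 3.191
endloop
endfacet
facet normal -0.798 -0.541 -0.266
outer loop
vertex -3.559 -1.042 1.652
vertex -3.926 -1.062 2.793
vertex -4.282 -0.179 2.064
endloop
endfacet
facet normal 0.086 -0.272 -0.958
outer loop
vertex -2.442 -0.609 1.629
vertex -3.559 -1.042 1.652
vertex -3.365 0.101 1.345
endloop
endfacet
facet normal 0.944 0.133 -0.301
outer loop
vertex -2.118 -0.361 2.756
vertex -2.442 -0.609 1.629
vertex -2.474 0.522 2.027
endloop
endfacet

endsolid
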